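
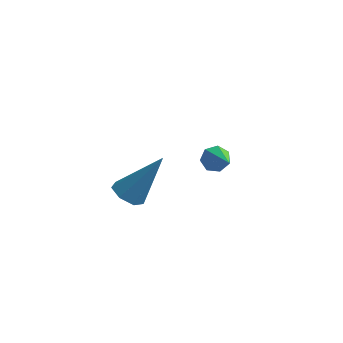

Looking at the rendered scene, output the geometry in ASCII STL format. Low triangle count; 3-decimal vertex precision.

solid 
facet normal -0.553 0.667 -0.500
outer loop
vertex -2.12 4.53 -2.764
vertex -2.441 4.15 -2.916
vertex -2.468 4.447 -2.49
endloop
endfacet
facet normal 0.474 0.470 0.745
outer loop
vertex -2.12 4.53 -2.764
vertex -2.468 4.447 -2.49
vertex -1.679 3.23 -2.224
endloop
endfacet
facet normal -0.552 0.667 -0.500
outer loop
vertex -2.468 4.447 -2.49
vertex -2.441 4.15 -2.916
vertex -2.796 4.141 -2.536
endloop
endfacet
facet normal -0.209 0.078 0.975
outer loop
vertex -2.468 4.447 -2.49
vertex -2.796 4.141 -2.536
vertex -1.679 3.23 -2.224
endloop
endfacet
facet normal -0.553 0.666 -0.501
outer loop
vertex -2.796 4.141 -2.536
vertex -2.441 4.15 -2.916
vertex -2.857 3.841 -2.868
endloop
endfacet
facet normal -0.602 -0.534 0.594
outer loop
vertex -2.796 4.141 -2.536
vertex -2.857 3.841 -2.868
vertex -1.679 3.23 -2.224
endloop
endfacet
facet normal -0.553 0.666 -0.501
outer loop
vertex -2.857 3.841 -2.868
vertex -2.441 4.15 -2.916
vertex -2.604 3.774 -3.236
endloop
endfacet
facet normal -0.407 -0.906 -0.115
outer loop
vertex -2.857 3.841 -2.868
vertex -2.604 3.774 -3.236
vertex -1.679 3.23 -2.224
endloop
endfacet
facet normal -0.552 0.666 -0.501
outer loop
vertex -2.604 3.774 -3.236
vertex -2.441 4.15 -2.916
vertex -2.229 3.99 -3.362
endloop
endfacet
facet normal 0.228 -0.755 -0.615
outer loop
vertex -2.604 3.774 -3.236
vertex -2.229 3.99 -3.362
vertex -1.679 3.23 -2.224
endloop
endfacet
facet normal -0.552 0.667 -0.501
outer loop
vertex -2.229 3.99 -3.362
vertex -2.441 4.15 -2.916
vertex -2.013 4.326 -3.153
endloop
endfacet
facet normal 0.824 -0.199 -0.531
outer loop
vertex -2.229 3.99 -3.362
vertex -2.013 4.326 -3.153
vertex -1.679 3.23 -2.224
endloop
endfacet
facet normal -0.552 0.667 -0.501
outer loop
vertex -2.013 4.326 -3.153
vertex -2.441 4.15 -2.916
vertex -2.12 4.53 -2.764
endloop
endfacet
facet normal 0.935 0.348 0.075
outer loop
vertex -2.013 4.326 -3.153
vertex -2.12 4.53 -2.764
vertex -1.679 3.23 -2.224
endloop
endfacet
facet normal -0.498 -0.303 -0.813
outer loop
vertex -3.517 0.352 -2.074
vertex -3.782 -0.079 -1.751
vertex -3.967 0.483 -1.847
endloop
endfacet
facet normal 0.209 0.967 -0.143
outer loop
vertex -3.517 0.352 -2.074
vertex -3.967 0.483 -1.847
vertex -2.858 0.479 -0.249
endloop
endfacet
facet normal -0.500 -0.303 -0.811
outer loop
vertex -3.967 0.483 -1.847
vertex -3.782 -0.079 -1.751
vertex -4.277 0.191 -1.547
endloop
endfacet
facet normal -0.464 0.825 0.324
outer loop
vertex -3.967 0.483 -1.847
vertex -4.277 0.191 -1.547
vertex -2.858 0.479 -0.249
endloop
endfacet
facet normal -0.499 -0.301 -0.813
outer loop
vertex -4.277 0.191 -1.547
vertex -3.782 -0.079 -1.751
vertex -4.214 -0.305 -1.402
endloop
endfacet
facet normal -0.683 0.124 0.720
outer loop
vertex -4.277 0.191 -1.547
vertex -4.214 -0.305 -1.402
vertex -2.858 0.479 -0.249
endloop
endfacet
facet normal -0.498 -0.303 -0.813
outer loop
vertex -4.214 -0.305 -1.402
vertex -3.782 -0.079 -1.751
vertex -3.825 -0.631 -1.519
endloop
endfacet
facet normal -0.283 -0.605 0.744
outer loop
vertex -4.214 -0.305 -1.402
vertex -3.825 -0.631 -1.519
vertex -2.858 0.479 -0.249
endloop
endfacet
facet normal -0.499 -0.302 -0.812
outer loop
vertex -3.825 -0.631 -1.519
vertex -3.782 -0.079 -1.751
vertex -3.404 -0.542 -1.811
endloop
endfacet
facet normal 0.436 -0.815 0.380
outer loop
vertex -3.825 -0.631 -1.519
vertex -3.404 -0.542 -1.811
vertex -2.858 0.479 -0.249
endloop
endfacet
facet normal -0.499 -0.302 -0.812
outer loop
vertex -3.404 -0.542 -1.811
vertex -3.782 -0.079 -1.751
vertex -3.267 -0.104 -2.058
endloop
endfacet
facet normal 0.932 -0.347 -0.099
outer loop
vertex -3.404 -0.542 -1.811
vertex -3.267 -0.104 -2.058
vertex -2.858 0.479 -0.249
endloop
endfacet
facet normal -0.499 -0.302 -0.812
outer loop
vertex -3.267 -0.104 -2.058
vertex -3.782 -0.079 -1.751
vertex -3.517 0.352 -2.074
endloop
endfacet
facet normal 0.832 0.445 -0.331
outer loop
vertex -3.267 -0.104 -2.058
vertex -3.517 0.352 -2.074
vertex -2.858 0.479 -0.249
endloop
endfacet

endsolid


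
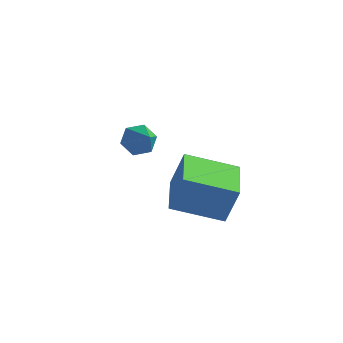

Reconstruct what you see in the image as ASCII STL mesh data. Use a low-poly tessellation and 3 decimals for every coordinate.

solid 
facet normal -0.553 0.475 -0.685
outer loop
vertex -2.633 3.617 -2.399
vertex -3.065 3.118 -2.396
vertex -3.144 3.625 -1.981
endloop
endfacet
facet normal 0.470 0.681 0.561
outer loop
vertex -2.633 3.617 -2.399
vertex -3.144 3.625 -1.981
vertex -2.135 2.322 -1.244
endloop
endfacet
facet normal -0.554 0.474 -0.685
outer loop
vertex -3.144 3.625 -1.981
vertex -3.065 3.118 -2.396
vertex -3.575 3.126 -1.978
endloop
endfacet
facet normal -0.311 0.274 0.910
outer loop
vertex -3.144 3.625 -1.981
vertex -3.575 3.126 -1.978
vertex -2.135 2.322 -1.244
endloop
endfacet
facet normal -0.554 0.473 -0.685
outer loop
vertex -3.575 3.126 -1.978
vertex -3.065 3.118 -2.396
vertex -3.496 2.619 -2.392
endloop
endfacet
facet normal -0.602 -0.559 0.570
outer loop
vertex -3.575 3.126 -1.978
vertex -3.496 2.619 -2.392
vertex -2.135 2.322 -1.244
endloop
endfacet
facet normal -0.554 0.473 -0.685
outer loop
vertex -3.496 2.619 -2.392
vertex -3.065 3.118 -2.396
vertex -2.986 2.611 -2.81
endloop
endfacet
facet normal -0.114 -0.986 -0.120
outer loop
vertex -3.496 2.619 -2.392
vertex -2.986 2.611 -2.81
vertex -2.135 2.322 -1.244
endloop
endfacet
facet normal -0.552 0.474 -0.686
outer loop
vertex -2.986 2.611 -2.81
vertex -3.065 3.118 -2.396
vertex -2.554 3.11 -2.813
endloop
endfacet
facet normal 0.666 -0.580 -0.469
outer loop
vertex -2.986 2.611 -2.81
vertex -2.554 3.11 -2.813
vertex -2.135 2.322 -1.244
endloop
endfacet
facet normal -0.552 0.474 -0.686
outer loop
vertex -2.554 3.11 -2.813
vertex -3.065 3.118 -2.396
vertex -2.633 3.617 -2.399
endloop
endfacet
facet normal 0.959 0.254 -0.128
outer loop
vertex -2.554 3.11 -2.813
vertex -2.633 3.617 -2.399
vertex -2.135 2.322 -1.244
endloop
endfacet
facet normal -0.849 -0.431 0.307
outer loop
vertex 0.345 0.222 -0.746
vertex -0.429 1.65 -0.881
vertex -0.0 -0.098 -2.15
endloop
endfacet
facet normal 0.475 -0.876 0.083
outer loop
vertex 1.629 0.73 -2.739
vertex 0.345 0.222 -0.746
vertex -0.0 -0.098 -2.15
endloop
endfacet
facet normal -0.848 -0.431 0.307
outer loop
vertex -0.0 -0.098 -2.15
vertex -0.429 1.65 -0.881
vertex -0.774 1.33 -2.284
endloop
endfacet
facet normal -0.233 -0.215 -0.948
outer loop
vertex -0.774 1.33 -2.284
vertex 1.629 0.73 -2.739
vertex -0.0 -0.098 -2.15
endloop
endfacet
facet normal 0.233 0.216 0.948
outer loop
vertex 0.345 0.222 -0.746
vertex 1.2 2.478 -1.47
vertex -0.429 1.65 -0.881
endloop
endfacet
facet normal 0.475 -0.876 0.083
outer loop
vertex 1.974 1.05 -1.336
vertex 0.345 0.222 -0.746
vertex 1.629 0.73 -2.739
endloop
endfacet
facet normal 0.234 0.216 0.948
outer loop
vertex 1.974 1.05 -1.336
vertex 1.2 2.478 -1.47
vertex 0.345 0.222 -0.746
endloop
endfacet
facet normal -0.475 0.876 -0.083
outer loop
vertex -0.429 1.65 -0.881
vertex 1.2 2.478 -1.47
vertex -0.774 1.33 -2.284
endloop
endfacet
facet normal -0.233 -0.216 -0.948
outer loop
vertex 0.855 2.158 -2.874
vertex 1.629 0.73 -2.739
vertex -0.774 1.33 -2.284
endloop
endfacet
facet normal -0.475 0.876 -0.083
outer loop
vertex -0.774 1.33 -2.284
vertex 1.2 2.478 -1.47
vertex 0.855 2.158 -2.874
endloop
endfacet
facet normal 0.849 0.431 -0.307
outer loop
vertex 0.855 2.158 -2.874
vertex 1.974 1.05 -1.336
vertex 1.629 0.73 -2.739
endloop
endfacet
facet normal 0.849 0.431 -0.307
outer loop
vertex 1.2 2.478 -1.47
vertex 1.974 1.05 -1.336
vertex 0.855 2.158 -2.874
endloop
endfacet

endsolid


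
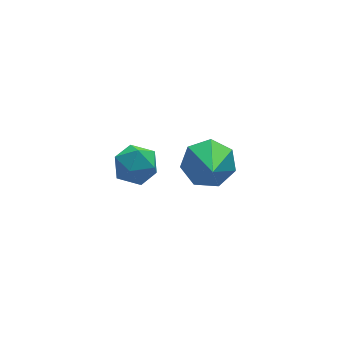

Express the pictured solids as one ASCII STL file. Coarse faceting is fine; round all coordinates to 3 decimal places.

solid 
facet normal 0.243 0.745 -0.621
outer loop
vertex -1.399 0.24 -1.259
vertex -2.042 0.627 -1.047
vertex -1.33 0.658 -0.731
endloop
endfacet
facet normal 0.790 -0.527 0.314
outer loop
vertex -1.399 0.24 -1.259
vertex -1.33 0.658 -0.731
vertex -2.438 -0.587 -0.033
endloop
endfacet
facet normal 0.244 0.744 -0.622
outer loop
vertex -1.33 0.658 -0.731
vertex -2.042 0.627 -1.047
vertex -1.797 1.053 -0.441
endloop
endfacet
facet normal 0.530 0.004 0.848
outer loop
vertex -1.33 0.658 -0.731
vertex -1.797 1.053 -0.441
vertex -2.438 -0.587 -0.033
endloop
endfacet
facet normal 0.243 0.745 -0.622
outer loop
vertex -1.797 1.053 -0.441
vertex -2.042 0.627 -1.047
vertex -2.449 1.126 -0.608
endloop
endfacet
facet normal -0.203 0.310 0.929
outer loop
vertex -1.797 1.053 -0.441
vertex -2.449 1.126 -0.608
vertex -2.438 -0.587 -0.033
endloop
endfacet
facet normal 0.243 0.745 -0.622
outer loop
vertex -2.449 1.126 -0.608
vertex -2.042 0.627 -1.047
vertex -2.795 0.824 -1.105
endloop
endfacet
facet normal -0.853 0.161 0.496
outer loop
vertex -2.449 1.126 -0.608
vertex -2.795 0.824 -1.105
vertex -2.438 -0.587 -0.033
endloop
endfacet
facet normal 0.243 0.744 -0.622
outer loop
vertex -2.795 0.824 -1.105
vertex -2.042 0.627 -1.047
vertex -2.574 0.373 -1.558
endloop
endfacet
facet normal -0.935 -0.332 -0.126
outer loop
vertex -2.795 0.824 -1.105
vertex -2.574 0.373 -1.558
vertex -2.438 -0.587 -0.033
endloop
endfacet
facet normal 0.242 0.744 -0.622
outer loop
vertex -2.574 0.373 -1.558
vertex -2.042 0.627 -1.047
vertex -1.952 0.113 -1.627
endloop
endfacet
facet normal -0.385 -0.796 -0.467
outer loop
vertex -2.574 0.373 -1.558
vertex -1.952 0.113 -1.627
vertex -2.438 -0.587 -0.033
endloop
endfacet
facet normal 0.243 0.744 -0.622
outer loop
vertex -1.952 0.113 -1.627
vertex -2.042 0.627 -1.047
vertex -1.399 0.24 -1.259
endloop
endfacet
facet normal 0.383 -0.883 -0.271
outer loop
vertex -1.952 0.113 -1.627
vertex -1.399 0.24 -1.259
vertex -2.438 -0.587 -0.033
endloop
endfacet
facet normal 0.053 0.983 -0.174
outer loop
vertex -2.726 3.952 -3.949
vertex -3.466 4.006 -3.869
vertex -3.02 4.087 -3.276
endloop
endfacet
facet normal 0.651 0.747 0.134
outer loop
vertex -2.726 3.952 -3.949
vertex -3.02 4.087 -3.276
vertex -2.453 3.606 -3.347
endloop
endfacet
facet normal 0.929 0.240 -0.283
outer loop
vertex -2.726 3.952 -3.949
vertex -2.453 3.606 -3.347
vertex -2.549 3.228 -3.983
endloop
endfacet
facet normal 0.502 0.163 -0.850
outer loop
vertex -2.726 3.952 -3.949
vertex -2.549 3.228 -3.983
vertex -3.176 3.475 -4.306
endloop
endfacet
facet normal -0.039 0.622 -0.782
outer loop
vertex -2.726 3.952 -3.949
vertex -3.176 3.475 -4.306
vertex -3.466 4.006 -3.869
endloop
endfacet
facet normal 0.475 0.448 0.758
outer loop
vertex -2.453 3.606 -3.347
vertex -3.02 4.087 -3.276
vertex -3.024 3.445 -2.894
endloop
endfacet
facet normal -0.495 0.829 0.259
outer loop
vertex -3.02 4.087 -3.276
vertex -3.466 4.006 -3.869
vertex -3.651 3.692 -3.217
endloop
endfacet
facet normal -0.644 0.245 -0.725
outer loop
vertex -3.466 4.006 -3.869
vertex -3.176 3.475 -4.306
vertex -3.747 3.314 -3.853
endloop
endfacet
facet normal 0.234 -0.498 -0.835
outer loop
vertex -3.176 3.475 -4.306
vertex -2.549 3.228 -3.983
vertex -3.18 2.833 -3.924
endloop
endfacet
facet normal 0.924 -0.373 0.082
outer loop
vertex -2.549 3.228 -3.983
vertex -2.453 3.606 -3.347
vertex -2.734 2.914 -3.331
endloop
endfacet
facet normal -0.502 -0.163 0.850
outer loop
vertex -3.474 2.968 -3.251
vertex -3.024 3.445 -2.894
vertex -3.651 3.692 -3.217
endloop
endfacet
facet normal -0.929 -0.240 0.283
outer loop
vertex -3.474 2.968 -3.251
vertex -3.651 3.692 -3.217
vertex -3.747 3.314 -3.853
endloop
endfacet
facet normal -0.651 -0.747 -0.134
outer loop
vertex -3.474 2.968 -3.251
vertex -3.747 3.314 -3.853
vertex -3.18 2.833 -3.924
endloop
endfacet
facet normal -0.053 -0.983 0.174
outer loop
vertex -3.474 2.968 -3.251
vertex -3.18 2.833 -3.924
vertex -2.734 2.914 -3.331
endloop
endfacet
facet normal 0.039 -0.622 0.782
outer loop
vertex -3.474 2.968 -3.251
vertex -2.734 2.914 -3.331
vertex -3.024 3.445 -2.894
endloop
endfacet
facet normal -0.234 0.498 0.835
outer loop
vertex -3.651 3.692 -3.217
vertex -3.024 3.445 -2.894
vertex -3.02 4.087 -3.276
endloop
endfacet
facet normal -0.924 0.373 -0.082
outer loop
vertex -3.747 3.314 -3.853
vertex -3.651 3.692 -3.217
vertex -3.466 4.006 -3.869
endloop
endfacet
facet normal -0.475 -0.448 -0.758
outer loop
vertex -3.18 2.833 -3.924
vertex -3.747 3.314 -3.853
vertex -3.176 3.475 -4.306
endloop
endfacet
facet normal 0.495 -0.829 -0.259
outer loop
vertex -2.734 2.914 -3.331
vertex -3.18 2.833 -3.924
vertex -2.549 3.228 -3.983
endloop
endfacet
facet normal 0.644 -0.245 0.725
outer loop
vertex -3.024 3.445 -2.894
vertex -2.734 2.914 -3.331
vertex -2.453 3.606 -3.347
endloop
endfacet

endsolid


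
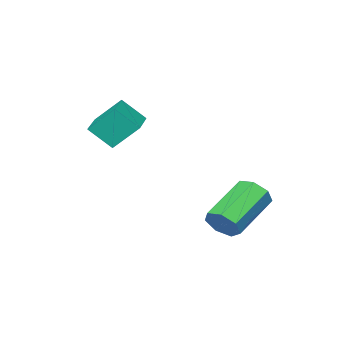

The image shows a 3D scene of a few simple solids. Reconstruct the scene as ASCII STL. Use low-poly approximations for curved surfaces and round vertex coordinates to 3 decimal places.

solid 
facet normal -0.787 -0.617 0.010
outer loop
vertex -0.596 -0.558 1.828
vertex -1.124 0.102 1.005
vertex -0.027 -1.3 0.868
endloop
endfacet
facet normal 0.447 -0.560 0.698
outer loop
vertex 1.044 -0.462 0.855
vertex -0.596 -0.558 1.828
vertex -0.027 -1.3 0.868
endloop
endfacet
facet normal -0.787 -0.617 0.010
outer loop
vertex -0.027 -1.3 0.868
vertex -1.124 0.102 1.005
vertex -0.555 -0.64 0.045
endloop
endfacet
facet normal 0.425 -0.554 -0.716
outer loop
vertex -0.555 -0.64 0.045
vertex 1.044 -0.462 0.855
vertex -0.027 -1.3 0.868
endloop
endfacet
facet normal -0.425 0.554 0.716
outer loop
vertex -0.596 -0.558 1.828
vertex -0.053 0.94 0.992
vertex -1.124 0.102 1.005
endloop
endfacet
facet normal 0.447 -0.560 0.698
outer loop
vertex 0.475 0.28 1.815
vertex -0.596 -0.558 1.828
vertex 1.044 -0.462 0.855
endloop
endfacet
facet normal -0.425 0.554 0.716
outer loop
vertex 0.475 0.28 1.815
vertex -0.053 0.94 0.992
vertex -0.596 -0.558 1.828
endloop
endfacet
facet normal -0.447 0.560 -0.698
outer loop
vertex -1.124 0.102 1.005
vertex -0.053 0.94 0.992
vertex -0.555 -0.64 0.045
endloop
endfacet
facet normal 0.425 -0.554 -0.716
outer loop
vertex 0.516 0.198 0.032
vertex 1.044 -0.462 0.855
vertex -0.555 -0.64 0.045
endloop
endfacet
facet normal -0.447 0.560 -0.698
outer loop
vertex -0.555 -0.64 0.045
vertex -0.053 0.94 0.992
vertex 0.516 0.198 0.032
endloop
endfacet
facet normal 0.787 0.617 -0.010
outer loop
vertex 0.516 0.198 0.032
vertex 0.475 0.28 1.815
vertex 1.044 -0.462 0.855
endloop
endfacet
facet normal 0.787 0.617 -0.010
outer loop
vertex -0.053 0.94 0.992
vertex 0.475 0.28 1.815
vertex 0.516 0.198 0.032
endloop
endfacet
facet normal 0.872 0.110 -0.478
outer loop
vertex -1.241 2.931 -2.703
vertex -1.571 3.313 -3.217
vertex -1.267 3.548 -2.608
endloop
endfacet
facet normal 0.488 -0.113 0.866
outer loop
vertex -1.241 2.931 -2.703
vertex -1.267 3.548 -2.608
vertex -3.02 2.705 -1.73
endloop
endfacet
facet normal 0.488 -0.114 0.865
outer loop
vertex -3.02 2.705 -1.73
vertex -1.267 3.548 -2.608
vertex -3.046 3.322 -1.634
endloop
endfacet
facet normal -0.872 -0.111 0.477
outer loop
vertex -3.02 2.705 -1.73
vertex -3.046 3.322 -1.634
vertex -3.349 3.087 -2.243
endloop
endfacet
facet normal 0.871 0.111 -0.478
outer loop
vertex -1.267 3.548 -2.608
vertex -1.571 3.313 -3.217
vertex -1.522 3.988 -2.971
endloop
endfacet
facet normal 0.272 0.701 0.659
outer loop
vertex -1.267 3.548 -2.608
vertex -1.522 3.988 -2.971
vertex -3.046 3.322 -1.634
endloop
endfacet
facet normal 0.272 0.701 0.659
outer loop
vertex -3.046 3.322 -1.634
vertex -1.522 3.988 -2.971
vertex -3.3 3.762 -1.997
endloop
endfacet
facet normal -0.872 -0.110 0.477
outer loop
vertex -3.046 3.322 -1.634
vertex -3.3 3.762 -1.997
vertex -3.349 3.087 -2.243
endloop
endfacet
facet normal 0.872 0.110 -0.477
outer loop
vertex -1.522 3.988 -2.971
vertex -1.571 3.313 -3.217
vertex -1.813 3.92 -3.519
endloop
endfacet
facet normal -0.149 0.988 -0.043
outer loop
vertex -1.522 3.988 -2.971
vertex -1.813 3.92 -3.519
vertex -3.3 3.762 -1.997
endloop
endfacet
facet normal -0.149 0.988 -0.043
outer loop
vertex -3.3 3.762 -1.997
vertex -1.813 3.92 -3.519
vertex -3.592 3.694 -2.545
endloop
endfacet
facet normal -0.871 -0.111 0.478
outer loop
vertex -3.3 3.762 -1.997
vertex -3.592 3.694 -2.545
vertex -3.349 3.087 -2.243
endloop
endfacet
facet normal 0.872 0.110 -0.477
outer loop
vertex -1.813 3.92 -3.519
vertex -1.571 3.313 -3.217
vertex -1.922 3.395 -3.84
endloop
endfacet
facet normal -0.458 0.531 -0.713
outer loop
vertex -1.813 3.92 -3.519
vertex -1.922 3.395 -3.84
vertex -3.592 3.694 -2.545
endloop
endfacet
facet normal -0.458 0.531 -0.713
outer loop
vertex -3.592 3.694 -2.545
vertex -1.922 3.395 -3.84
vertex -3.701 3.169 -2.866
endloop
endfacet
facet normal -0.871 -0.111 0.478
outer loop
vertex -3.592 3.694 -2.545
vertex -3.701 3.169 -2.866
vertex -3.349 3.087 -2.243
endloop
endfacet
facet normal 0.872 0.111 -0.477
outer loop
vertex -1.922 3.395 -3.84
vertex -1.571 3.313 -3.217
vertex -1.766 2.808 -3.691
endloop
endfacet
facet normal -0.422 -0.327 -0.846
outer loop
vertex -1.922 3.395 -3.84
vertex -1.766 2.808 -3.691
vertex -3.701 3.169 -2.866
endloop
endfacet
facet normal -0.422 -0.325 -0.846
outer loop
vertex -3.701 3.169 -2.866
vertex -1.766 2.808 -3.691
vertex -3.545 2.582 -2.718
endloop
endfacet
facet normal -0.871 -0.111 0.478
outer loop
vertex -3.701 3.169 -2.866
vertex -3.545 2.582 -2.718
vertex -3.349 3.087 -2.243
endloop
endfacet
facet normal 0.872 0.112 -0.477
outer loop
vertex -1.766 2.808 -3.691
vertex -1.571 3.313 -3.217
vertex -1.463 2.602 -3.186
endloop
endfacet
facet normal -0.068 -0.937 -0.342
outer loop
vertex -1.766 2.808 -3.691
vertex -1.463 2.602 -3.186
vertex -3.545 2.582 -2.718
endloop
endfacet
facet normal -0.068 -0.938 -0.341
outer loop
vertex -3.545 2.582 -2.718
vertex -1.463 2.602 -3.186
vertex -3.242 2.376 -2.212
endloop
endfacet
facet normal -0.872 -0.110 0.477
outer loop
vertex -3.545 2.582 -2.718
vertex -3.242 2.376 -2.212
vertex -3.349 3.087 -2.243
endloop
endfacet
facet normal 0.872 0.112 -0.477
outer loop
vertex -1.463 2.602 -3.186
vertex -1.571 3.313 -3.217
vertex -1.241 2.931 -2.703
endloop
endfacet
facet normal 0.337 -0.843 0.419
outer loop
vertex -1.463 2.602 -3.186
vertex -1.241 2.931 -2.703
vertex -3.242 2.376 -2.212
endloop
endfacet
facet normal 0.337 -0.843 0.420
outer loop
vertex -3.242 2.376 -2.212
vertex -1.241 2.931 -2.703
vertex -3.02 2.705 -1.73
endloop
endfacet
facet normal -0.872 -0.110 0.477
outer loop
vertex -3.242 2.376 -2.212
vertex -3.02 2.705 -1.73
vertex -3.349 3.087 -2.243
endloop
endfacet

endsolid


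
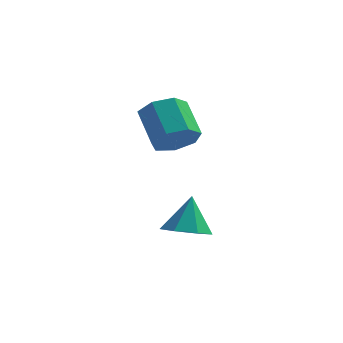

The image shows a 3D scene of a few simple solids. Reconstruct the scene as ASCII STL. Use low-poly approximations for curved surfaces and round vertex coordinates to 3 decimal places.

solid 
facet normal 0.459 -0.648 -0.608
outer loop
vertex -0.324 2.171 1.374
vertex -0.778 2.447 0.737
vertex -0.041 2.72 1.003
endloop
endfacet
facet normal 0.797 -0.003 0.604
outer loop
vertex -0.324 2.171 1.374
vertex -0.041 2.72 1.003
vertex -1.007 3.136 2.28
endloop
endfacet
facet normal 0.797 -0.003 0.604
outer loop
vertex -1.007 3.136 2.28
vertex -0.041 2.72 1.003
vertex -0.724 3.685 1.909
endloop
endfacet
facet normal -0.458 0.648 0.609
outer loop
vertex -1.007 3.136 2.28
vertex -0.724 3.685 1.909
vertex -1.462 3.413 1.643
endloop
endfacet
facet normal 0.459 -0.648 -0.607
outer loop
vertex -0.041 2.72 1.003
vertex -0.778 2.447 0.737
vertex -0.313 3.063 0.431
endloop
endfacet
facet normal 0.804 0.594 -0.026
outer loop
vertex -0.041 2.72 1.003
vertex -0.313 3.063 0.431
vertex -0.724 3.685 1.909
endloop
endfacet
facet normal 0.804 0.594 -0.026
outer loop
vertex -0.724 3.685 1.909
vertex -0.313 3.063 0.431
vertex -0.997 4.029 1.338
endloop
endfacet
facet normal -0.458 0.647 0.609
outer loop
vertex -0.724 3.685 1.909
vertex -0.997 4.029 1.338
vertex -1.462 3.413 1.643
endloop
endfacet
facet normal 0.458 -0.648 -0.609
outer loop
vertex -0.313 3.063 0.431
vertex -0.778 2.447 0.737
vertex -0.936 2.943 0.09
endloop
endfacet
facet normal 0.205 0.743 -0.637
outer loop
vertex -0.313 3.063 0.431
vertex -0.936 2.943 0.09
vertex -0.997 4.029 1.338
endloop
endfacet
facet normal 0.206 0.743 -0.637
outer loop
vertex -0.997 4.029 1.338
vertex -0.936 2.943 0.09
vertex -1.619 3.908 0.996
endloop
endfacet
facet normal -0.460 0.648 0.607
outer loop
vertex -0.997 4.029 1.338
vertex -1.619 3.908 0.996
vertex -1.462 3.413 1.643
endloop
endfacet
facet normal 0.458 -0.648 -0.609
outer loop
vertex -0.936 2.943 0.09
vertex -0.778 2.447 0.737
vertex -1.44 2.45 0.236
endloop
endfacet
facet normal -0.548 0.333 -0.768
outer loop
vertex -0.936 2.943 0.09
vertex -1.44 2.45 0.236
vertex -1.619 3.908 0.996
endloop
endfacet
facet normal -0.548 0.333 -0.768
outer loop
vertex -1.619 3.908 0.996
vertex -1.44 2.45 0.236
vertex -2.123 3.415 1.142
endloop
endfacet
facet normal -0.458 0.649 0.608
outer loop
vertex -1.619 3.908 0.996
vertex -2.123 3.415 1.142
vertex -1.462 3.413 1.643
endloop
endfacet
facet normal 0.458 -0.648 -0.609
outer loop
vertex -1.44 2.45 0.236
vertex -0.778 2.447 0.737
vertex -1.446 1.954 0.759
endloop
endfacet
facet normal -0.889 -0.328 -0.321
outer loop
vertex -1.44 2.45 0.236
vertex -1.446 1.954 0.759
vertex -2.123 3.415 1.142
endloop
endfacet
facet normal -0.889 -0.328 -0.320
outer loop
vertex -2.123 3.415 1.142
vertex -1.446 1.954 0.759
vertex -2.129 2.92 1.665
endloop
endfacet
facet normal -0.459 0.648 0.608
outer loop
vertex -2.123 3.415 1.142
vertex -2.129 2.92 1.665
vertex -1.462 3.413 1.643
endloop
endfacet
facet normal 0.458 -0.648 -0.609
outer loop
vertex -1.446 1.954 0.759
vertex -0.778 2.447 0.737
vertex -0.949 1.83 1.265
endloop
endfacet
facet normal -0.560 -0.742 0.369
outer loop
vertex -1.446 1.954 0.759
vertex -0.949 1.83 1.265
vertex -2.129 2.92 1.665
endloop
endfacet
facet normal -0.561 -0.742 0.368
outer loop
vertex -2.129 2.92 1.665
vertex -0.949 1.83 1.265
vertex -1.632 2.796 2.172
endloop
endfacet
facet normal -0.459 0.648 0.608
outer loop
vertex -2.129 2.92 1.665
vertex -1.632 2.796 2.172
vertex -1.462 3.413 1.643
endloop
endfacet
facet normal 0.459 -0.648 -0.608
outer loop
vertex -0.949 1.83 1.265
vertex -0.778 2.447 0.737
vertex -0.324 2.171 1.374
endloop
endfacet
facet normal 0.190 -0.597 0.779
outer loop
vertex -0.949 1.83 1.265
vertex -0.324 2.171 1.374
vertex -1.632 2.796 2.172
endloop
endfacet
facet normal 0.190 -0.597 0.779
outer loop
vertex -1.632 2.796 2.172
vertex -0.324 2.171 1.374
vertex -1.007 3.136 2.28
endloop
endfacet
facet normal -0.458 0.648 0.609
outer loop
vertex -1.632 2.796 2.172
vertex -1.007 3.136 2.28
vertex -1.462 3.413 1.643
endloop
endfacet
facet normal -0.034 -0.435 -0.900
outer loop
vertex 0.322 0.541 -2.271
vertex -0.174 1.147 -2.545
vertex 0.655 1.111 -2.559
endloop
endfacet
facet normal 0.796 -0.172 0.580
outer loop
vertex 0.322 0.541 -2.271
vertex 0.655 1.111 -2.559
vertex -0.126 1.753 -1.295
endloop
endfacet
facet normal -0.034 -0.436 -0.900
outer loop
vertex 0.655 1.111 -2.559
vertex -0.174 1.147 -2.545
vertex 0.364 1.708 -2.837
endloop
endfacet
facet normal 0.821 0.515 0.246
outer loop
vertex 0.655 1.111 -2.559
vertex 0.364 1.708 -2.837
vertex -0.126 1.753 -1.295
endloop
endfacet
facet normal -0.034 -0.435 -0.900
outer loop
vertex 0.364 1.708 -2.837
vertex -0.174 1.147 -2.545
vertex -0.332 1.883 -2.895
endloop
endfacet
facet normal 0.240 0.970 0.048
outer loop
vertex 0.364 1.708 -2.837
vertex -0.332 1.883 -2.895
vertex -0.126 1.753 -1.295
endloop
endfacet
facet normal -0.034 -0.435 -0.900
outer loop
vertex -0.332 1.883 -2.895
vertex -0.174 1.147 -2.545
vertex -0.909 1.504 -2.69
endloop
endfacet
facet normal -0.510 0.849 0.135
outer loop
vertex -0.332 1.883 -2.895
vertex -0.909 1.504 -2.69
vertex -0.126 1.753 -1.295
endloop
endfacet
facet normal -0.034 -0.435 -0.900
outer loop
vertex -0.909 1.504 -2.69
vertex -0.174 1.147 -2.545
vertex -0.932 0.856 -2.376
endloop
endfacet
facet normal -0.864 0.244 0.441
outer loop
vertex -0.909 1.504 -2.69
vertex -0.932 0.856 -2.376
vertex -0.126 1.753 -1.295
endloop
endfacet
facet normal -0.033 -0.436 -0.900
outer loop
vertex -0.932 0.856 -2.376
vertex -0.174 1.147 -2.545
vertex -0.384 0.428 -2.189
endloop
endfacet
facet normal -0.555 -0.389 0.736
outer loop
vertex -0.932 0.856 -2.376
vertex -0.384 0.428 -2.189
vertex -0.126 1.753 -1.295
endloop
endfacet
facet normal -0.035 -0.435 -0.900
outer loop
vertex -0.384 0.428 -2.189
vertex -0.174 1.147 -2.545
vertex 0.322 0.541 -2.271
endloop
endfacet
facet normal 0.185 -0.574 0.798
outer loop
vertex -0.384 0.428 -2.189
vertex 0.322 0.541 -2.271
vertex -0.126 1.753 -1.295
endloop
endfacet

endsolid


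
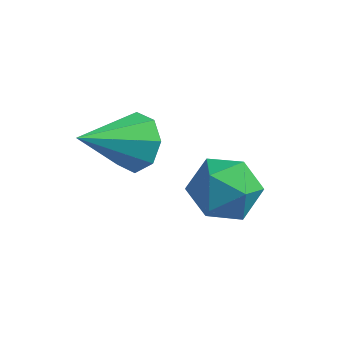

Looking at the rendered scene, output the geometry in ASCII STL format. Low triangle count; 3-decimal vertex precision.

solid 
facet normal 0.456 0.684 -0.570
outer loop
vertex -1.842 1.761 1.987
vertex -2.55 2.281 2.044
vertex -1.812 2.18 2.514
endloop
endfacet
facet normal 0.655 -0.609 0.447
outer loop
vertex -1.842 1.761 1.987
vertex -1.812 2.18 2.514
vertex -3.47 0.899 3.196
endloop
endfacet
facet normal 0.456 0.684 -0.570
outer loop
vertex -1.812 2.18 2.514
vertex -2.55 2.281 2.044
vertex -2.215 2.658 2.765
endloop
endfacet
facet normal 0.441 -0.096 0.892
outer loop
vertex -1.812 2.18 2.514
vertex -2.215 2.658 2.765
vertex -3.47 0.899 3.196
endloop
endfacet
facet normal 0.456 0.684 -0.569
outer loop
vertex -2.215 2.658 2.765
vertex -2.55 2.281 2.044
vertex -2.813 2.915 2.595
endloop
endfacet
facet normal -0.129 0.322 0.938
outer loop
vertex -2.215 2.658 2.765
vertex -2.813 2.915 2.595
vertex -3.47 0.899 3.196
endloop
endfacet
facet normal 0.455 0.684 -0.570
outer loop
vertex -2.813 2.915 2.595
vertex -2.55 2.281 2.044
vertex -3.258 2.8 2.102
endloop
endfacet
facet normal -0.724 0.403 0.560
outer loop
vertex -2.813 2.915 2.595
vertex -3.258 2.8 2.102
vertex -3.47 0.899 3.196
endloop
endfacet
facet normal 0.455 0.685 -0.569
outer loop
vertex -3.258 2.8 2.102
vertex -2.55 2.281 2.044
vertex -3.287 2.381 1.575
endloop
endfacet
facet normal -0.995 0.098 -0.023
outer loop
vertex -3.258 2.8 2.102
vertex -3.287 2.381 1.575
vertex -3.47 0.899 3.196
endloop
endfacet
facet normal 0.456 0.683 -0.571
outer loop
vertex -3.287 2.381 1.575
vertex -2.55 2.281 2.044
vertex -2.885 1.903 1.324
endloop
endfacet
facet normal -0.782 -0.413 -0.466
outer loop
vertex -3.287 2.381 1.575
vertex -2.885 1.903 1.324
vertex -3.47 0.899 3.196
endloop
endfacet
facet normal 0.455 0.683 -0.571
outer loop
vertex -2.885 1.903 1.324
vertex -2.55 2.281 2.044
vertex -2.286 1.646 1.494
endloop
endfacet
facet normal -0.212 -0.832 -0.512
outer loop
vertex -2.885 1.903 1.324
vertex -2.286 1.646 1.494
vertex -3.47 0.899 3.196
endloop
endfacet
facet normal 0.456 0.683 -0.570
outer loop
vertex -2.286 1.646 1.494
vertex -2.55 2.281 2.044
vertex -1.842 1.761 1.987
endloop
endfacet
facet normal 0.385 -0.913 -0.133
outer loop
vertex -2.286 1.646 1.494
vertex -1.842 1.761 1.987
vertex -3.47 0.899 3.196
endloop
endfacet
facet normal 0.326 -0.126 0.937
outer loop
vertex 0.074 2.943 1.725
vertex -0.472 2.071 1.798
vertex 0.5 2.044 1.456
endloop
endfacet
facet normal 0.810 0.222 0.543
outer loop
vertex 0.074 2.943 1.725
vertex 0.5 2.044 1.456
vertex 0.658 2.882 0.878
endloop
endfacet
facet normal 0.504 0.814 0.289
outer loop
vertex 0.074 2.943 1.725
vertex 0.658 2.882 0.878
vertex -0.216 3.428 0.863
endloop
endfacet
facet normal -0.170 0.833 0.526
outer loop
vertex 0.074 2.943 1.725
vertex -0.216 3.428 0.863
vertex -0.914 2.927 1.431
endloop
endfacet
facet normal -0.280 0.253 0.926
outer loop
vertex 0.074 2.943 1.725
vertex -0.914 2.927 1.431
vertex -0.472 2.071 1.798
endloop
endfacet
facet normal 0.981 -0.193 -0.012
outer loop
vertex 0.658 2.882 0.878
vertex 0.5 2.044 1.456
vertex 0.474 1.973 0.429
endloop
endfacet
facet normal 0.199 -0.754 0.626
outer loop
vertex 0.5 2.044 1.456
vertex -0.472 2.071 1.798
vertex -0.224 1.472 0.997
endloop
endfacet
facet normal -0.781 -0.142 0.608
outer loop
vertex -0.472 2.071 1.798
vertex -0.914 2.927 1.431
vertex -1.098 2.018 0.982
endloop
endfacet
facet normal -0.604 0.796 -0.040
outer loop
vertex -0.914 2.927 1.431
vertex -0.216 3.428 0.863
vertex -0.94 2.856 0.404
endloop
endfacet
facet normal 0.485 0.766 -0.422
outer loop
vertex -0.216 3.428 0.863
vertex 0.658 2.882 0.878
vertex 0.032 2.829 0.062
endloop
endfacet
facet normal 0.170 -0.833 -0.526
outer loop
vertex -0.514 1.957 0.135
vertex 0.474 1.973 0.429
vertex -0.224 1.472 0.997
endloop
endfacet
facet normal -0.504 -0.814 -0.289
outer loop
vertex -0.514 1.957 0.135
vertex -0.224 1.472 0.997
vertex -1.098 2.018 0.982
endloop
endfacet
facet normal -0.810 -0.222 -0.543
outer loop
vertex -0.514 1.957 0.135
vertex -1.098 2.018 0.982
vertex -0.94 2.856 0.404
endloop
endfacet
facet normal -0.326 0.126 -0.937
outer loop
vertex -0.514 1.957 0.135
vertex -0.94 2.856 0.404
vertex 0.032 2.829 0.062
endloop
endfacet
facet normal 0.280 -0.253 -0.926
outer loop
vertex -0.514 1.957 0.135
vertex 0.032 2.829 0.062
vertex 0.474 1.973 0.429
endloop
endfacet
facet normal 0.604 -0.796 0.040
outer loop
vertex -0.224 1.472 0.997
vertex 0.474 1.973 0.429
vertex 0.5 2.044 1.456
endloop
endfacet
facet normal -0.485 -0.766 0.422
outer loop
vertex -1.098 2.018 0.982
vertex -0.224 1.472 0.997
vertex -0.472 2.071 1.798
endloop
endfacet
facet normal -0.981 0.193 0.012
outer loop
vertex -0.94 2.856 0.404
vertex -1.098 2.018 0.982
vertex -0.914 2.927 1.431
endloop
endfacet
facet normal -0.199 0.754 -0.626
outer loop
vertex 0.032 2.829 0.062
vertex -0.94 2.856 0.404
vertex -0.216 3.428 0.863
endloop
endfacet
facet normal 0.781 0.142 -0.608
outer loop
vertex 0.474 1.973 0.429
vertex 0.032 2.829 0.062
vertex 0.658 2.882 0.878
endloop
endfacet

endsolid


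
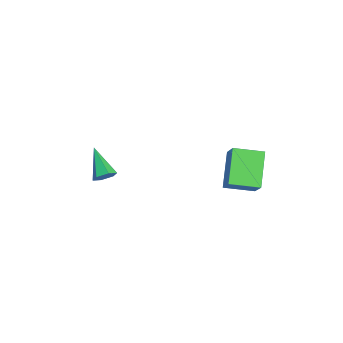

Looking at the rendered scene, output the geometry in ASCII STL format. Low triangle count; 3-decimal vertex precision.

solid 
facet normal 0.851 0.155 -0.502
outer loop
vertex -2.379 -3.837 -2.254
vertex -2.674 -3.365 -2.609
vertex -2.369 -3.211 -2.044
endloop
endfacet
facet normal 0.253 -0.311 0.916
outer loop
vertex -2.379 -3.837 -2.254
vertex -2.369 -3.211 -2.044
vertex -4.266 -3.655 -1.671
endloop
endfacet
facet normal 0.851 0.156 -0.502
outer loop
vertex -2.369 -3.211 -2.044
vertex -2.674 -3.365 -2.609
vertex -2.665 -2.739 -2.399
endloop
endfacet
facet normal 0.014 0.607 0.795
outer loop
vertex -2.369 -3.211 -2.044
vertex -2.665 -2.739 -2.399
vertex -4.266 -3.655 -1.671
endloop
endfacet
facet normal 0.851 0.156 -0.501
outer loop
vertex -2.665 -2.739 -2.399
vertex -2.674 -3.365 -2.609
vertex -2.969 -2.893 -2.963
endloop
endfacet
facet normal -0.488 0.873 0.025
outer loop
vertex -2.665 -2.739 -2.399
vertex -2.969 -2.893 -2.963
vertex -4.266 -3.655 -1.671
endloop
endfacet
facet normal 0.851 0.156 -0.502
outer loop
vertex -2.969 -2.893 -2.963
vertex -2.674 -3.365 -2.609
vertex -2.979 -3.518 -3.174
endloop
endfacet
facet normal -0.751 0.222 -0.622
outer loop
vertex -2.969 -2.893 -2.963
vertex -2.979 -3.518 -3.174
vertex -4.266 -3.655 -1.671
endloop
endfacet
facet normal 0.851 0.155 -0.501
outer loop
vertex -2.979 -3.518 -3.174
vertex -2.674 -3.365 -2.609
vertex -2.684 -3.99 -2.819
endloop
endfacet
facet normal -0.512 -0.697 -0.502
outer loop
vertex -2.979 -3.518 -3.174
vertex -2.684 -3.99 -2.819
vertex -4.266 -3.655 -1.671
endloop
endfacet
facet normal 0.851 0.155 -0.501
outer loop
vertex -2.684 -3.99 -2.819
vertex -2.674 -3.365 -2.609
vertex -2.379 -3.837 -2.254
endloop
endfacet
facet normal -0.011 -0.964 0.267
outer loop
vertex -2.684 -3.99 -2.819
vertex -2.379 -3.837 -2.254
vertex -4.266 -3.655 -1.671
endloop
endfacet
facet normal -0.771 0.263 0.579
outer loop
vertex 2.091 2.111 3.529
vertex 2.399 3.616 3.255
vertex 1.063 2.076 2.176
endloop
endfacet
facet normal -0.198 -0.964 0.175
outer loop
vertex 2.621 1.544 1.005
vertex 2.091 2.111 3.529
vertex 1.063 2.076 2.176
endloop
endfacet
facet normal -0.771 0.263 0.579
outer loop
vertex 1.063 2.076 2.176
vertex 2.399 3.616 3.255
vertex 1.371 3.58 1.902
endloop
endfacet
facet normal -0.605 -0.021 -0.796
outer loop
vertex 1.371 3.58 1.902
vertex 2.621 1.544 1.005
vertex 1.063 2.076 2.176
endloop
endfacet
facet normal 0.605 0.021 0.796
outer loop
vertex 2.091 2.111 3.529
vertex 3.957 3.084 2.084
vertex 2.399 3.616 3.255
endloop
endfacet
facet normal -0.197 -0.965 0.175
outer loop
vertex 3.649 1.58 2.358
vertex 2.091 2.111 3.529
vertex 2.621 1.544 1.005
endloop
endfacet
facet normal 0.605 0.021 0.796
outer loop
vertex 3.649 1.58 2.358
vertex 3.957 3.084 2.084
vertex 2.091 2.111 3.529
endloop
endfacet
facet normal 0.197 0.964 -0.176
outer loop
vertex 2.399 3.616 3.255
vertex 3.957 3.084 2.084
vertex 1.371 3.58 1.902
endloop
endfacet
facet normal -0.605 -0.021 -0.796
outer loop
vertex 2.929 3.049 0.731
vertex 2.621 1.544 1.005
vertex 1.371 3.58 1.902
endloop
endfacet
facet normal 0.197 0.965 -0.175
outer loop
vertex 1.371 3.58 1.902
vertex 3.957 3.084 2.084
vertex 2.929 3.049 0.731
endloop
endfacet
facet normal 0.772 -0.263 -0.579
outer loop
vertex 2.929 3.049 0.731
vertex 3.649 1.58 2.358
vertex 2.621 1.544 1.005
endloop
endfacet
facet normal 0.771 -0.263 -0.579
outer loop
vertex 3.957 3.084 2.084
vertex 3.649 1.58 2.358
vertex 2.929 3.049 0.731
endloop
endfacet

endsolid


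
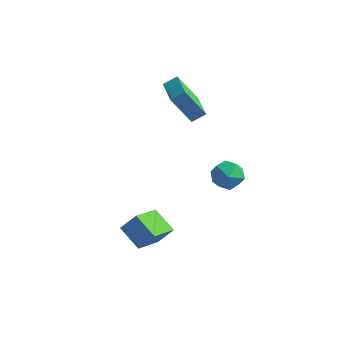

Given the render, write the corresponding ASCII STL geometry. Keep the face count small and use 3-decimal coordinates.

solid 
facet normal -0.399 -0.333 0.854
outer loop
vertex -0.641 3.315 3.368
vertex -1.897 4.528 3.255
vertex -1.109 2.791 2.945
endloop
endfacet
facet normal 0.718 -0.693 0.064
outer loop
vertex -0.343 3.432 1.305
vertex -0.641 3.315 3.368
vertex -1.109 2.791 2.945
endloop
endfacet
facet normal -0.399 -0.333 0.854
outer loop
vertex -1.109 2.791 2.945
vertex -1.897 4.528 3.255
vertex -2.365 4.004 2.832
endloop
endfacet
facet normal -0.571 -0.639 -0.516
outer loop
vertex -2.365 4.004 2.832
vertex -0.343 3.432 1.305
vertex -1.109 2.791 2.945
endloop
endfacet
facet normal 0.571 0.639 0.516
outer loop
vertex -0.641 3.315 3.368
vertex -1.131 5.169 1.615
vertex -1.897 4.528 3.255
endloop
endfacet
facet normal 0.718 -0.693 0.064
outer loop
vertex 0.125 3.956 1.728
vertex -0.641 3.315 3.368
vertex -0.343 3.432 1.305
endloop
endfacet
facet normal 0.571 0.639 0.516
outer loop
vertex 0.125 3.956 1.728
vertex -1.131 5.169 1.615
vertex -0.641 3.315 3.368
endloop
endfacet
facet normal -0.718 0.693 -0.064
outer loop
vertex -1.897 4.528 3.255
vertex -1.131 5.169 1.615
vertex -2.365 4.004 2.832
endloop
endfacet
facet normal -0.571 -0.639 -0.516
outer loop
vertex -1.599 4.645 1.192
vertex -0.343 3.432 1.305
vertex -2.365 4.004 2.832
endloop
endfacet
facet normal -0.718 0.693 -0.064
outer loop
vertex -2.365 4.004 2.832
vertex -1.131 5.169 1.615
vertex -1.599 4.645 1.192
endloop
endfacet
facet normal 0.399 0.333 -0.854
outer loop
vertex -1.599 4.645 1.192
vertex 0.125 3.956 1.728
vertex -0.343 3.432 1.305
endloop
endfacet
facet normal 0.399 0.333 -0.854
outer loop
vertex -1.131 5.169 1.615
vertex 0.125 3.956 1.728
vertex -1.599 4.645 1.192
endloop
endfacet
facet normal -0.533 -0.373 -0.760
outer loop
vertex 0.797 -2.617 -3.222
vertex -0.403 -2.346 -2.514
vertex 0.721 -0.955 -3.985
endloop
endfacet
facet normal 0.845 -0.190 -0.499
outer loop
vertex 1.323 -0.534 -3.126
vertex 0.797 -2.617 -3.222
vertex 0.721 -0.955 -3.985
endloop
endfacet
facet normal -0.533 -0.373 -0.760
outer loop
vertex 0.721 -0.955 -3.985
vertex -0.403 -2.346 -2.514
vertex -0.479 -0.685 -3.276
endloop
endfacet
facet normal -0.041 0.908 -0.416
outer loop
vertex -0.479 -0.685 -3.276
vertex 1.323 -0.534 -3.126
vertex 0.721 -0.955 -3.985
endloop
endfacet
facet normal 0.041 -0.908 0.417
outer loop
vertex 0.797 -2.617 -3.222
vertex 0.199 -1.925 -1.655
vertex -0.403 -2.346 -2.514
endloop
endfacet
facet normal 0.845 -0.190 -0.499
outer loop
vertex 1.399 -2.195 -2.364
vertex 0.797 -2.617 -3.222
vertex 1.323 -0.534 -3.126
endloop
endfacet
facet normal 0.042 -0.908 0.417
outer loop
vertex 1.399 -2.195 -2.364
vertex 0.199 -1.925 -1.655
vertex 0.797 -2.617 -3.222
endloop
endfacet
facet normal -0.845 0.190 0.499
outer loop
vertex -0.403 -2.346 -2.514
vertex 0.199 -1.925 -1.655
vertex -0.479 -0.685 -3.276
endloop
endfacet
facet normal -0.041 0.908 -0.417
outer loop
vertex 0.123 -0.263 -2.418
vertex 1.323 -0.534 -3.126
vertex -0.479 -0.685 -3.276
endloop
endfacet
facet normal -0.845 0.191 0.499
outer loop
vertex -0.479 -0.685 -3.276
vertex 0.199 -1.925 -1.655
vertex 0.123 -0.263 -2.418
endloop
endfacet
facet normal 0.533 0.373 0.760
outer loop
vertex 0.123 -0.263 -2.418
vertex 1.399 -2.195 -2.364
vertex 1.323 -0.534 -3.126
endloop
endfacet
facet normal 0.533 0.373 0.760
outer loop
vertex 0.199 -1.925 -1.655
vertex 1.399 -2.195 -2.364
vertex 0.123 -0.263 -2.418
endloop
endfacet
facet normal 0.049 0.781 0.622
outer loop
vertex 2.238 3.896 -1.267
vertex 1.435 3.629 -0.868
vertex 2.251 3.313 -0.536
endloop
endfacet
facet normal 0.703 0.562 0.436
outer loop
vertex 2.238 3.896 -1.267
vertex 2.251 3.313 -0.536
vertex 2.821 3.164 -1.263
endloop
endfacet
facet normal 0.753 0.598 -0.275
outer loop
vertex 2.238 3.896 -1.267
vertex 2.821 3.164 -1.263
vertex 2.358 3.388 -2.044
endloop
endfacet
facet normal 0.131 0.839 -0.528
outer loop
vertex 2.238 3.896 -1.267
vertex 2.358 3.388 -2.044
vertex 1.501 3.675 -1.8
endloop
endfacet
facet normal -0.304 0.952 0.025
outer loop
vertex 2.238 3.896 -1.267
vertex 1.501 3.675 -1.8
vertex 1.435 3.629 -0.868
endloop
endfacet
facet normal 0.769 -0.121 0.628
outer loop
vertex 2.821 3.164 -1.263
vertex 2.251 3.313 -0.536
vertex 2.379 2.445 -0.86
endloop
endfacet
facet normal -0.288 0.233 0.929
outer loop
vertex 2.251 3.313 -0.536
vertex 1.435 3.629 -0.868
vertex 1.522 2.732 -0.616
endloop
endfacet
facet normal -0.860 0.509 -0.036
outer loop
vertex 1.435 3.629 -0.868
vertex 1.501 3.675 -1.8
vertex 1.059 2.956 -1.397
endloop
endfacet
facet normal -0.157 0.325 -0.933
outer loop
vertex 1.501 3.675 -1.8
vertex 2.358 3.388 -2.044
vertex 1.629 2.807 -2.124
endloop
endfacet
facet normal 0.850 -0.064 -0.522
outer loop
vertex 2.358 3.388 -2.044
vertex 2.821 3.164 -1.263
vertex 2.445 2.491 -1.792
endloop
endfacet
facet normal -0.131 -0.839 0.528
outer loop
vertex 1.642 2.224 -1.393
vertex 2.379 2.445 -0.86
vertex 1.522 2.732 -0.616
endloop
endfacet
facet normal -0.753 -0.598 0.275
outer loop
vertex 1.642 2.224 -1.393
vertex 1.522 2.732 -0.616
vertex 1.059 2.956 -1.397
endloop
endfacet
facet normal -0.703 -0.562 -0.436
outer loop
vertex 1.642 2.224 -1.393
vertex 1.059 2.956 -1.397
vertex 1.629 2.807 -2.124
endloop
endfacet
facet normal -0.049 -0.781 -0.622
outer loop
vertex 1.642 2.224 -1.393
vertex 1.629 2.807 -2.124
vertex 2.445 2.491 -1.792
endloop
endfacet
facet normal 0.304 -0.952 -0.025
outer loop
vertex 1.642 2.224 -1.393
vertex 2.445 2.491 -1.792
vertex 2.379 2.445 -0.86
endloop
endfacet
facet normal 0.157 -0.325 0.933
outer loop
vertex 1.522 2.732 -0.616
vertex 2.379 2.445 -0.86
vertex 2.251 3.313 -0.536
endloop
endfacet
facet normal -0.850 0.064 0.522
outer loop
vertex 1.059 2.956 -1.397
vertex 1.522 2.732 -0.616
vertex 1.435 3.629 -0.868
endloop
endfacet
facet normal -0.769 0.121 -0.628
outer loop
vertex 1.629 2.807 -2.124
vertex 1.059 2.956 -1.397
vertex 1.501 3.675 -1.8
endloop
endfacet
facet normal 0.288 -0.233 -0.929
outer loop
vertex 2.445 2.491 -1.792
vertex 1.629 2.807 -2.124
vertex 2.358 3.388 -2.044
endloop
endfacet
facet normal 0.860 -0.509 0.036
outer loop
vertex 2.379 2.445 -0.86
vertex 2.445 2.491 -1.792
vertex 2.821 3.164 -1.263
endloop
endfacet

endsolid


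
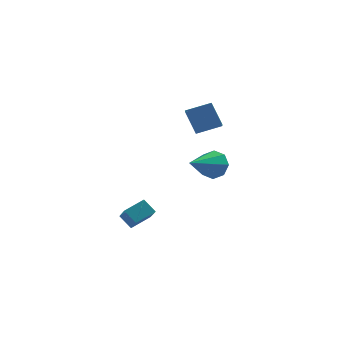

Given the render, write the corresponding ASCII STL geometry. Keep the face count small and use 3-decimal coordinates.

solid 
facet normal -0.435 0.308 0.846
outer loop
vertex -1.545 -0.382 3.789
vertex -0.241 0.117 4.278
vertex -1.782 0.766 3.25
endloop
endfacet
facet normal -0.881 -0.337 -0.331
outer loop
vertex -1.099 0.283 1.922
vertex -1.545 -0.382 3.789
vertex -1.782 0.766 3.25
endloop
endfacet
facet normal -0.435 0.308 0.846
outer loop
vertex -1.782 0.766 3.25
vertex -0.241 0.117 4.278
vertex -0.477 1.265 3.739
endloop
endfacet
facet normal -0.184 0.890 -0.418
outer loop
vertex -0.477 1.265 3.739
vertex -1.099 0.283 1.922
vertex -1.782 0.766 3.25
endloop
endfacet
facet normal 0.184 -0.890 0.418
outer loop
vertex -1.545 -0.382 3.789
vertex 0.442 -0.366 2.95
vertex -0.241 0.117 4.278
endloop
endfacet
facet normal -0.882 -0.336 -0.330
outer loop
vertex -0.863 -0.865 2.461
vertex -1.545 -0.382 3.789
vertex -1.099 0.283 1.922
endloop
endfacet
facet normal 0.184 -0.890 0.418
outer loop
vertex -0.863 -0.865 2.461
vertex 0.442 -0.366 2.95
vertex -1.545 -0.382 3.789
endloop
endfacet
facet normal 0.882 0.337 0.331
outer loop
vertex -0.241 0.117 4.278
vertex 0.442 -0.366 2.95
vertex -0.477 1.265 3.739
endloop
endfacet
facet normal -0.184 0.890 -0.418
outer loop
vertex 0.205 0.782 2.411
vertex -1.099 0.283 1.922
vertex -0.477 1.265 3.739
endloop
endfacet
facet normal 0.882 0.337 0.330
outer loop
vertex -0.477 1.265 3.739
vertex 0.442 -0.366 2.95
vertex 0.205 0.782 2.411
endloop
endfacet
facet normal 0.435 -0.308 -0.846
outer loop
vertex 0.205 0.782 2.411
vertex -0.863 -0.865 2.461
vertex -1.099 0.283 1.922
endloop
endfacet
facet normal 0.435 -0.308 -0.846
outer loop
vertex 0.442 -0.366 2.95
vertex -0.863 -0.865 2.461
vertex 0.205 0.782 2.411
endloop
endfacet
facet normal 0.399 0.846 -0.354
outer loop
vertex 0.753 -1.23 1.136
vertex 0.177 -1.274 0.382
vertex 0.123 -0.886 1.247
endloop
endfacet
facet normal 0.127 -0.086 0.988
outer loop
vertex 0.753 -1.23 1.136
vertex 0.123 -0.886 1.247
vertex -0.697 -3.126 1.158
endloop
endfacet
facet normal 0.399 0.846 -0.354
outer loop
vertex 0.123 -0.886 1.247
vertex 0.177 -1.274 0.382
vertex -0.476 -0.769 0.852
endloop
endfacet
facet normal -0.522 0.158 0.838
outer loop
vertex 0.123 -0.886 1.247
vertex -0.476 -0.769 0.852
vertex -0.697 -3.126 1.158
endloop
endfacet
facet normal 0.399 0.846 -0.354
outer loop
vertex -0.476 -0.769 0.852
vertex 0.177 -1.274 0.382
vertex -0.692 -0.948 0.181
endloop
endfacet
facet normal -0.954 0.125 0.274
outer loop
vertex -0.476 -0.769 0.852
vertex -0.692 -0.948 0.181
vertex -0.697 -3.126 1.158
endloop
endfacet
facet normal 0.399 0.846 -0.354
outer loop
vertex -0.692 -0.948 0.181
vertex 0.177 -1.274 0.382
vertex -0.399 -1.318 -0.372
endloop
endfacet
facet normal -0.913 -0.165 -0.373
outer loop
vertex -0.692 -0.948 0.181
vertex -0.399 -1.318 -0.372
vertex -0.697 -3.126 1.158
endloop
endfacet
facet normal 0.399 0.846 -0.354
outer loop
vertex -0.399 -1.318 -0.372
vertex 0.177 -1.274 0.382
vertex 0.232 -1.662 -0.483
endloop
endfacet
facet normal -0.424 -0.543 -0.725
outer loop
vertex -0.399 -1.318 -0.372
vertex 0.232 -1.662 -0.483
vertex -0.697 -3.126 1.158
endloop
endfacet
facet normal 0.399 0.846 -0.354
outer loop
vertex 0.232 -1.662 -0.483
vertex 0.177 -1.274 0.382
vertex 0.83 -1.779 -0.088
endloop
endfacet
facet normal 0.225 -0.787 -0.574
outer loop
vertex 0.232 -1.662 -0.483
vertex 0.83 -1.779 -0.088
vertex -0.697 -3.126 1.158
endloop
endfacet
facet normal 0.399 0.846 -0.355
outer loop
vertex 0.83 -1.779 -0.088
vertex 0.177 -1.274 0.382
vertex 1.047 -1.6 0.583
endloop
endfacet
facet normal 0.656 -0.754 -0.011
outer loop
vertex 0.83 -1.779 -0.088
vertex 1.047 -1.6 0.583
vertex -0.697 -3.126 1.158
endloop
endfacet
facet normal 0.399 0.846 -0.354
outer loop
vertex 1.047 -1.6 0.583
vertex 0.177 -1.274 0.382
vertex 0.753 -1.23 1.136
endloop
endfacet
facet normal 0.616 -0.463 0.637
outer loop
vertex 1.047 -1.6 0.583
vertex 0.753 -1.23 1.136
vertex -0.697 -3.126 1.158
endloop
endfacet
facet normal -0.648 -0.641 -0.411
outer loop
vertex -3.564 -2.916 -3.502
vertex -4.248 -2.675 -2.799
vertex -4.141 -1.705 -4.48
endloop
endfacet
facet normal 0.678 -0.239 -0.695
outer loop
vertex -3.292 -0.865 -3.941
vertex -3.564 -2.916 -3.502
vertex -4.141 -1.705 -4.48
endloop
endfacet
facet normal -0.648 -0.641 -0.411
outer loop
vertex -4.141 -1.705 -4.48
vertex -4.248 -2.675 -2.799
vertex -4.825 -1.464 -3.777
endloop
endfacet
facet normal -0.348 0.730 -0.589
outer loop
vertex -4.825 -1.464 -3.777
vertex -3.292 -0.865 -3.941
vertex -4.141 -1.705 -4.48
endloop
endfacet
facet normal 0.348 -0.730 0.589
outer loop
vertex -3.564 -2.916 -3.502
vertex -3.399 -1.835 -2.26
vertex -4.248 -2.675 -2.799
endloop
endfacet
facet normal 0.678 -0.239 -0.695
outer loop
vertex -2.715 -2.076 -2.963
vertex -3.564 -2.916 -3.502
vertex -3.292 -0.865 -3.941
endloop
endfacet
facet normal 0.348 -0.730 0.589
outer loop
vertex -2.715 -2.076 -2.963
vertex -3.399 -1.835 -2.26
vertex -3.564 -2.916 -3.502
endloop
endfacet
facet normal -0.678 0.239 0.695
outer loop
vertex -4.248 -2.675 -2.799
vertex -3.399 -1.835 -2.26
vertex -4.825 -1.464 -3.777
endloop
endfacet
facet normal -0.348 0.730 -0.589
outer loop
vertex -3.976 -0.624 -3.238
vertex -3.292 -0.865 -3.941
vertex -4.825 -1.464 -3.777
endloop
endfacet
facet normal -0.678 0.239 0.695
outer loop
vertex -4.825 -1.464 -3.777
vertex -3.399 -1.835 -2.26
vertex -3.976 -0.624 -3.238
endloop
endfacet
facet normal 0.648 0.641 0.411
outer loop
vertex -3.976 -0.624 -3.238
vertex -2.715 -2.076 -2.963
vertex -3.292 -0.865 -3.941
endloop
endfacet
facet normal 0.648 0.641 0.411
outer loop
vertex -3.399 -1.835 -2.26
vertex -2.715 -2.076 -2.963
vertex -3.976 -0.624 -3.238
endloop
endfacet

endsolid


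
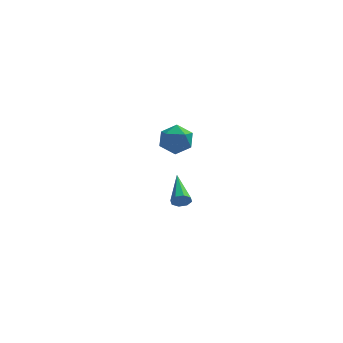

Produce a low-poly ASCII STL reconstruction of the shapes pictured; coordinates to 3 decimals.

solid 
facet normal -0.913 0.287 -0.289
outer loop
vertex -0.689 3.528 2.626
vertex -1.091 2.659 3.035
vertex -1.006 3.517 3.617
endloop
endfacet
facet normal -0.502 0.851 -0.151
outer loop
vertex -0.689 3.528 2.626
vertex -1.006 3.517 3.617
vertex -0.118 3.995 3.36
endloop
endfacet
facet normal 0.072 0.815 -0.575
outer loop
vertex -0.689 3.528 2.626
vertex -0.118 3.995 3.36
vertex 0.347 3.431 2.619
endloop
endfacet
facet normal 0.015 0.228 -0.974
outer loop
vertex -0.689 3.528 2.626
vertex 0.347 3.431 2.619
vertex -0.254 2.606 2.417
endloop
endfacet
facet normal -0.595 -0.100 -0.797
outer loop
vertex -0.689 3.528 2.626
vertex -0.254 2.606 2.417
vertex -1.091 2.659 3.035
endloop
endfacet
facet normal -0.280 0.803 0.525
outer loop
vertex -0.118 3.995 3.36
vertex -1.006 3.517 3.617
vertex -0.166 3.414 4.223
endloop
endfacet
facet normal -0.946 -0.112 0.303
outer loop
vertex -1.006 3.517 3.617
vertex -1.091 2.659 3.035
vertex -0.767 2.589 4.021
endloop
endfacet
facet normal -0.431 -0.737 -0.520
outer loop
vertex -1.091 2.659 3.035
vertex -0.254 2.606 2.417
vertex -0.302 2.025 3.28
endloop
endfacet
facet normal 0.555 -0.207 -0.805
outer loop
vertex -0.254 2.606 2.417
vertex 0.347 3.431 2.619
vertex 0.586 2.503 3.023
endloop
endfacet
facet normal 0.648 0.745 -0.160
outer loop
vertex 0.347 3.431 2.619
vertex -0.118 3.995 3.36
vertex 0.671 3.361 3.605
endloop
endfacet
facet normal -0.015 -0.228 0.974
outer loop
vertex 0.269 2.492 4.014
vertex -0.166 3.414 4.223
vertex -0.767 2.589 4.021
endloop
endfacet
facet normal -0.072 -0.815 0.575
outer loop
vertex 0.269 2.492 4.014
vertex -0.767 2.589 4.021
vertex -0.302 2.025 3.28
endloop
endfacet
facet normal 0.502 -0.851 0.151
outer loop
vertex 0.269 2.492 4.014
vertex -0.302 2.025 3.28
vertex 0.586 2.503 3.023
endloop
endfacet
facet normal 0.913 -0.287 0.289
outer loop
vertex 0.269 2.492 4.014
vertex 0.586 2.503 3.023
vertex 0.671 3.361 3.605
endloop
endfacet
facet normal 0.595 0.100 0.797
outer loop
vertex 0.269 2.492 4.014
vertex 0.671 3.361 3.605
vertex -0.166 3.414 4.223
endloop
endfacet
facet normal -0.555 0.207 0.805
outer loop
vertex -0.767 2.589 4.021
vertex -0.166 3.414 4.223
vertex -1.006 3.517 3.617
endloop
endfacet
facet normal -0.648 -0.745 0.160
outer loop
vertex -0.302 2.025 3.28
vertex -0.767 2.589 4.021
vertex -1.091 2.659 3.035
endloop
endfacet
facet normal 0.280 -0.803 -0.525
outer loop
vertex 0.586 2.503 3.023
vertex -0.302 2.025 3.28
vertex -0.254 2.606 2.417
endloop
endfacet
facet normal 0.946 0.112 -0.303
outer loop
vertex 0.671 3.361 3.605
vertex 0.586 2.503 3.023
vertex 0.347 3.431 2.619
endloop
endfacet
facet normal 0.431 0.737 0.520
outer loop
vertex -0.166 3.414 4.223
vertex 0.671 3.361 3.605
vertex -0.118 3.995 3.36
endloop
endfacet
facet normal 0.104 -0.942 -0.320
outer loop
vertex 0.334 -4.276 3.081
vertex 0.046 -4.455 3.514
vertex -0.08 -4.295 3.003
endloop
endfacet
facet normal 0.130 0.553 -0.823
outer loop
vertex 0.334 -4.276 3.081
vertex -0.08 -4.295 3.003
vertex -0.166 -2.545 4.166
endloop
endfacet
facet normal 0.105 -0.941 -0.321
outer loop
vertex -0.08 -4.295 3.003
vertex 0.046 -4.455 3.514
vertex -0.419 -4.408 3.224
endloop
endfacet
facet normal -0.589 0.427 -0.686
outer loop
vertex -0.08 -4.295 3.003
vertex -0.419 -4.408 3.224
vertex -0.166 -2.545 4.166
endloop
endfacet
facet normal 0.105 -0.941 -0.321
outer loop
vertex -0.419 -4.408 3.224
vertex 0.046 -4.455 3.514
vertex -0.487 -4.549 3.615
endloop
endfacet
facet normal -0.977 0.185 -0.103
outer loop
vertex -0.419 -4.408 3.224
vertex -0.487 -4.549 3.615
vertex -0.166 -2.545 4.166
endloop
endfacet
facet normal 0.105 -0.941 -0.321
outer loop
vertex -0.487 -4.549 3.615
vertex 0.046 -4.455 3.514
vertex -0.242 -4.635 3.947
endloop
endfacet
facet normal -0.808 -0.032 0.588
outer loop
vertex -0.487 -4.549 3.615
vertex -0.242 -4.635 3.947
vertex -0.166 -2.545 4.166
endloop
endfacet
facet normal 0.104 -0.941 -0.322
outer loop
vertex -0.242 -4.635 3.947
vertex 0.046 -4.455 3.514
vertex 0.171 -4.616 4.025
endloop
endfacet
facet normal -0.180 -0.096 0.979
outer loop
vertex -0.242 -4.635 3.947
vertex 0.171 -4.616 4.025
vertex -0.166 -2.545 4.166
endloop
endfacet
facet normal 0.104 -0.941 -0.322
outer loop
vertex 0.171 -4.616 4.025
vertex 0.046 -4.455 3.514
vertex 0.511 -4.503 3.804
endloop
endfacet
facet normal 0.538 0.030 0.843
outer loop
vertex 0.171 -4.616 4.025
vertex 0.511 -4.503 3.804
vertex -0.166 -2.545 4.166
endloop
endfacet
facet normal 0.103 -0.941 -0.322
outer loop
vertex 0.511 -4.503 3.804
vertex 0.046 -4.455 3.514
vertex 0.578 -4.362 3.413
endloop
endfacet
facet normal 0.927 0.273 0.257
outer loop
vertex 0.511 -4.503 3.804
vertex 0.578 -4.362 3.413
vertex -0.166 -2.545 4.166
endloop
endfacet
facet normal 0.104 -0.942 -0.320
outer loop
vertex 0.578 -4.362 3.413
vertex 0.046 -4.455 3.514
vertex 0.334 -4.276 3.081
endloop
endfacet
facet normal 0.758 0.489 -0.431
outer loop
vertex 0.578 -4.362 3.413
vertex 0.334 -4.276 3.081
vertex -0.166 -2.545 4.166
endloop
endfacet

endsolid


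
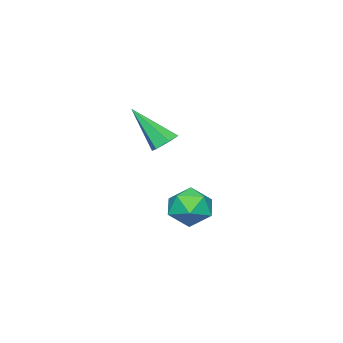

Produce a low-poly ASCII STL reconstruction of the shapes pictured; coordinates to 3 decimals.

solid 
facet normal -0.561 0.333 0.758
outer loop
vertex -4.35 1.061 -0.543
vertex -3.942 0.399 0.049
vertex -3.54 1.286 -0.043
endloop
endfacet
facet normal -0.421 0.857 0.297
outer loop
vertex -4.35 1.061 -0.543
vertex -3.54 1.286 -0.043
vertex -3.632 1.564 -0.976
endloop
endfacet
facet normal -0.669 0.659 -0.343
outer loop
vertex -4.35 1.061 -0.543
vertex -3.632 1.564 -0.976
vertex -4.089 0.848 -1.461
endloop
endfacet
facet normal -0.961 0.013 -0.276
outer loop
vertex -4.35 1.061 -0.543
vertex -4.089 0.848 -1.461
vertex -4.281 0.128 -0.828
endloop
endfacet
facet normal -0.895 -0.190 0.404
outer loop
vertex -4.35 1.061 -0.543
vertex -4.281 0.128 -0.828
vertex -3.942 0.399 0.049
endloop
endfacet
facet normal 0.288 0.925 0.247
outer loop
vertex -3.632 1.564 -0.976
vertex -3.54 1.286 -0.043
vertex -2.779 1.212 -0.652
endloop
endfacet
facet normal 0.063 0.075 0.995
outer loop
vertex -3.54 1.286 -0.043
vertex -3.942 0.399 0.049
vertex -2.971 0.492 -0.019
endloop
endfacet
facet normal -0.478 -0.770 0.423
outer loop
vertex -3.942 0.399 0.049
vertex -4.281 0.128 -0.828
vertex -3.428 -0.224 -0.504
endloop
endfacet
facet normal -0.587 -0.441 -0.679
outer loop
vertex -4.281 0.128 -0.828
vertex -4.089 0.848 -1.461
vertex -3.52 0.054 -1.437
endloop
endfacet
facet normal -0.113 0.606 -0.788
outer loop
vertex -4.089 0.848 -1.461
vertex -3.632 1.564 -0.976
vertex -3.118 0.941 -1.529
endloop
endfacet
facet normal 0.961 -0.013 0.276
outer loop
vertex -2.71 0.279 -0.937
vertex -2.779 1.212 -0.652
vertex -2.971 0.492 -0.019
endloop
endfacet
facet normal 0.669 -0.659 0.343
outer loop
vertex -2.71 0.279 -0.937
vertex -2.971 0.492 -0.019
vertex -3.428 -0.224 -0.504
endloop
endfacet
facet normal 0.421 -0.857 -0.297
outer loop
vertex -2.71 0.279 -0.937
vertex -3.428 -0.224 -0.504
vertex -3.52 0.054 -1.437
endloop
endfacet
facet normal 0.561 -0.333 -0.758
outer loop
vertex -2.71 0.279 -0.937
vertex -3.52 0.054 -1.437
vertex -3.118 0.941 -1.529
endloop
endfacet
facet normal 0.895 0.190 -0.404
outer loop
vertex -2.71 0.279 -0.937
vertex -3.118 0.941 -1.529
vertex -2.779 1.212 -0.652
endloop
endfacet
facet normal 0.587 0.441 0.679
outer loop
vertex -2.971 0.492 -0.019
vertex -2.779 1.212 -0.652
vertex -3.54 1.286 -0.043
endloop
endfacet
facet normal 0.113 -0.606 0.788
outer loop
vertex -3.428 -0.224 -0.504
vertex -2.971 0.492 -0.019
vertex -3.942 0.399 0.049
endloop
endfacet
facet normal -0.288 -0.925 -0.247
outer loop
vertex -3.52 0.054 -1.437
vertex -3.428 -0.224 -0.504
vertex -4.281 0.128 -0.828
endloop
endfacet
facet normal -0.063 -0.075 -0.995
outer loop
vertex -3.118 0.941 -1.529
vertex -3.52 0.054 -1.437
vertex -4.089 0.848 -1.461
endloop
endfacet
facet normal 0.478 0.770 -0.423
outer loop
vertex -2.779 1.212 -0.652
vertex -3.118 0.941 -1.529
vertex -3.632 1.564 -0.976
endloop
endfacet
facet normal -0.174 0.624 -0.762
outer loop
vertex -1.381 0.786 2.889
vertex -1.962 0.735 2.98
vertex -1.656 1.157 3.256
endloop
endfacet
facet normal 0.883 0.292 0.367
outer loop
vertex -1.381 0.786 2.889
vertex -1.656 1.157 3.256
vertex -1.618 -0.495 4.48
endloop
endfacet
facet normal -0.176 0.625 -0.761
outer loop
vertex -1.656 1.157 3.256
vertex -1.962 0.735 2.98
vertex -2.236 1.106 3.348
endloop
endfacet
facet normal 0.075 0.595 0.800
outer loop
vertex -1.656 1.157 3.256
vertex -2.236 1.106 3.348
vertex -1.618 -0.495 4.48
endloop
endfacet
facet normal -0.175 0.625 -0.761
outer loop
vertex -2.236 1.106 3.348
vertex -1.962 0.735 2.98
vertex -2.543 0.684 3.072
endloop
endfacet
facet normal -0.766 0.147 0.626
outer loop
vertex -2.236 1.106 3.348
vertex -2.543 0.684 3.072
vertex -1.618 -0.495 4.48
endloop
endfacet
facet normal -0.175 0.625 -0.761
outer loop
vertex -2.543 0.684 3.072
vertex -1.962 0.735 2.98
vertex -2.269 0.313 2.704
endloop
endfacet
facet normal -0.796 -0.605 0.017
outer loop
vertex -2.543 0.684 3.072
vertex -2.269 0.313 2.704
vertex -1.618 -0.495 4.48
endloop
endfacet
facet normal -0.174 0.625 -0.761
outer loop
vertex -2.269 0.313 2.704
vertex -1.962 0.735 2.98
vertex -1.688 0.364 2.613
endloop
endfacet
facet normal 0.014 -0.908 -0.418
outer loop
vertex -2.269 0.313 2.704
vertex -1.688 0.364 2.613
vertex -1.618 -0.495 4.48
endloop
endfacet
facet normal -0.174 0.625 -0.761
outer loop
vertex -1.688 0.364 2.613
vertex -1.962 0.735 2.98
vertex -1.381 0.786 2.889
endloop
endfacet
facet normal 0.853 -0.461 -0.244
outer loop
vertex -1.688 0.364 2.613
vertex -1.381 0.786 2.889
vertex -1.618 -0.495 4.48
endloop
endfacet

endsolid


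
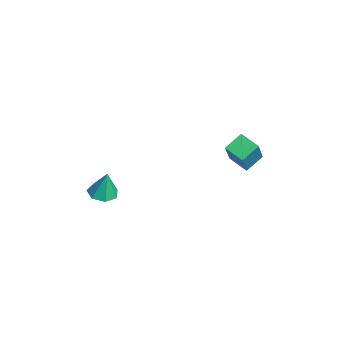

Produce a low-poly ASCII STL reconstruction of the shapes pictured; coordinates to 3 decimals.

solid 
facet normal -0.095 -0.151 -0.984
outer loop
vertex 0.794 -2.484 -4.311
vertex 0.201 -3.115 -4.157
vertex 0.067 -2.254 -4.276
endloop
endfacet
facet normal 0.302 0.915 0.268
outer loop
vertex 0.794 -2.484 -4.311
vertex 0.067 -2.254 -4.276
vertex 0.359 -2.865 -2.523
endloop
endfacet
facet normal -0.096 -0.151 -0.984
outer loop
vertex 0.067 -2.254 -4.276
vertex 0.201 -3.115 -4.157
vertex -0.559 -2.673 -4.151
endloop
endfacet
facet normal -0.468 0.807 0.359
outer loop
vertex 0.067 -2.254 -4.276
vertex -0.559 -2.673 -4.151
vertex 0.359 -2.865 -2.523
endloop
endfacet
facet normal -0.095 -0.150 -0.984
outer loop
vertex -0.559 -2.673 -4.151
vertex 0.201 -3.115 -4.157
vertex -0.613 -3.425 -4.031
endloop
endfacet
facet normal -0.855 0.141 0.499
outer loop
vertex -0.559 -2.673 -4.151
vertex -0.613 -3.425 -4.031
vertex 0.359 -2.865 -2.523
endloop
endfacet
facet normal -0.095 -0.151 -0.984
outer loop
vertex -0.613 -3.425 -4.031
vertex 0.201 -3.115 -4.157
vertex -0.053 -3.944 -4.005
endloop
endfacet
facet normal -0.567 -0.583 0.582
outer loop
vertex -0.613 -3.425 -4.031
vertex -0.053 -3.944 -4.005
vertex 0.359 -2.865 -2.523
endloop
endfacet
facet normal -0.095 -0.151 -0.984
outer loop
vertex -0.053 -3.944 -4.005
vertex 0.201 -3.115 -4.157
vertex 0.698 -3.839 -4.094
endloop
endfacet
facet normal 0.179 -0.818 0.546
outer loop
vertex -0.053 -3.944 -4.005
vertex 0.698 -3.839 -4.094
vertex 0.359 -2.865 -2.523
endloop
endfacet
facet normal -0.095 -0.151 -0.984
outer loop
vertex 0.698 -3.839 -4.094
vertex 0.201 -3.115 -4.157
vertex 1.075 -3.189 -4.23
endloop
endfacet
facet normal 0.821 -0.389 0.418
outer loop
vertex 0.698 -3.839 -4.094
vertex 1.075 -3.189 -4.23
vertex 0.359 -2.865 -2.523
endloop
endfacet
facet normal -0.095 -0.151 -0.984
outer loop
vertex 1.075 -3.189 -4.23
vertex 0.201 -3.115 -4.157
vertex 0.794 -2.484 -4.311
endloop
endfacet
facet normal 0.876 0.383 0.295
outer loop
vertex 1.075 -3.189 -4.23
vertex 0.794 -2.484 -4.311
vertex 0.359 -2.865 -2.523
endloop
endfacet
facet normal -0.476 0.276 -0.835
outer loop
vertex 2.058 4.35 -0.349
vertex 3.061 4.984 -0.711
vertex 2.491 3.333 -0.932
endloop
endfacet
facet normal -0.808 -0.511 0.292
outer loop
vertex 3.519 2.736 0.871
vertex 2.058 4.35 -0.349
vertex 2.491 3.333 -0.932
endloop
endfacet
facet normal -0.476 0.276 -0.835
outer loop
vertex 2.491 3.333 -0.932
vertex 3.061 4.984 -0.711
vertex 3.493 3.966 -1.294
endloop
endfacet
facet normal 0.346 -0.814 -0.467
outer loop
vertex 3.493 3.966 -1.294
vertex 3.519 2.736 0.871
vertex 2.491 3.333 -0.932
endloop
endfacet
facet normal -0.346 0.814 0.467
outer loop
vertex 2.058 4.35 -0.349
vertex 4.089 4.387 1.092
vertex 3.061 4.984 -0.711
endloop
endfacet
facet normal -0.808 -0.511 0.293
outer loop
vertex 3.087 3.754 1.454
vertex 2.058 4.35 -0.349
vertex 3.519 2.736 0.871
endloop
endfacet
facet normal -0.346 0.814 0.466
outer loop
vertex 3.087 3.754 1.454
vertex 4.089 4.387 1.092
vertex 2.058 4.35 -0.349
endloop
endfacet
facet normal 0.809 0.510 -0.292
outer loop
vertex 3.061 4.984 -0.711
vertex 4.089 4.387 1.092
vertex 3.493 3.966 -1.294
endloop
endfacet
facet normal 0.346 -0.814 -0.467
outer loop
vertex 4.522 3.37 0.509
vertex 3.519 2.736 0.871
vertex 3.493 3.966 -1.294
endloop
endfacet
facet normal 0.808 0.512 -0.292
outer loop
vertex 3.493 3.966 -1.294
vertex 4.089 4.387 1.092
vertex 4.522 3.37 0.509
endloop
endfacet
facet normal 0.476 -0.276 0.835
outer loop
vertex 4.522 3.37 0.509
vertex 3.087 3.754 1.454
vertex 3.519 2.736 0.871
endloop
endfacet
facet normal 0.476 -0.276 0.835
outer loop
vertex 4.089 4.387 1.092
vertex 3.087 3.754 1.454
vertex 4.522 3.37 0.509
endloop
endfacet

endsolid


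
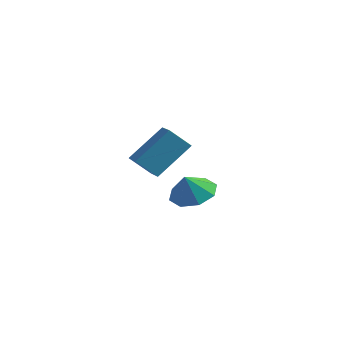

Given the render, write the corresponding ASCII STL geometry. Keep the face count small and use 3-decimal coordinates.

solid 
facet normal 0.121 0.402 -0.907
outer loop
vertex 3.121 1.001 -2.813
vertex 2.08 1.091 -2.912
vertex 2.846 1.704 -2.538
endloop
endfacet
facet normal 0.634 -0.054 0.771
outer loop
vertex 3.121 1.001 -2.813
vertex 2.846 1.704 -2.538
vertex 1.94 0.629 -1.868
endloop
endfacet
facet normal 0.121 0.402 -0.907
outer loop
vertex 2.846 1.704 -2.538
vertex 2.08 1.091 -2.912
vertex 2.122 2.048 -2.482
endloop
endfacet
facet normal 0.240 0.359 0.902
outer loop
vertex 2.846 1.704 -2.538
vertex 2.122 2.048 -2.482
vertex 1.94 0.629 -1.868
endloop
endfacet
facet normal 0.120 0.402 -0.908
outer loop
vertex 2.122 2.048 -2.482
vertex 2.08 1.091 -2.912
vertex 1.373 1.832 -2.677
endloop
endfacet
facet normal -0.339 0.410 0.847
outer loop
vertex 2.122 2.048 -2.482
vertex 1.373 1.832 -2.677
vertex 1.94 0.629 -1.868
endloop
endfacet
facet normal 0.121 0.403 -0.907
outer loop
vertex 1.373 1.832 -2.677
vertex 2.08 1.091 -2.912
vertex 1.038 1.182 -3.01
endloop
endfacet
facet normal -0.767 0.068 0.638
outer loop
vertex 1.373 1.832 -2.677
vertex 1.038 1.182 -3.01
vertex 1.94 0.629 -1.868
endloop
endfacet
facet normal 0.121 0.403 -0.907
outer loop
vertex 1.038 1.182 -3.01
vertex 2.08 1.091 -2.912
vertex 1.313 0.479 -3.286
endloop
endfacet
facet normal -0.790 -0.466 0.399
outer loop
vertex 1.038 1.182 -3.01
vertex 1.313 0.479 -3.286
vertex 1.94 0.629 -1.868
endloop
endfacet
facet normal 0.121 0.402 -0.907
outer loop
vertex 1.313 0.479 -3.286
vertex 2.08 1.091 -2.912
vertex 2.037 0.134 -3.342
endloop
endfacet
facet normal -0.397 -0.877 0.269
outer loop
vertex 1.313 0.479 -3.286
vertex 2.037 0.134 -3.342
vertex 1.94 0.629 -1.868
endloop
endfacet
facet normal 0.121 0.402 -0.907
outer loop
vertex 2.037 0.134 -3.342
vertex 2.08 1.091 -2.912
vertex 2.786 0.351 -3.146
endloop
endfacet
facet normal 0.184 -0.928 0.324
outer loop
vertex 2.037 0.134 -3.342
vertex 2.786 0.351 -3.146
vertex 1.94 0.629 -1.868
endloop
endfacet
facet normal 0.121 0.402 -0.907
outer loop
vertex 2.786 0.351 -3.146
vertex 2.08 1.091 -2.912
vertex 3.121 1.001 -2.813
endloop
endfacet
facet normal 0.610 -0.587 0.532
outer loop
vertex 2.786 0.351 -3.146
vertex 3.121 1.001 -2.813
vertex 1.94 0.629 -1.868
endloop
endfacet
facet normal -0.376 -0.640 -0.670
outer loop
vertex 2.765 -4.51 1.226
vertex 2.07 -3.848 0.983
vertex 3.473 -4.068 0.406
endloop
endfacet
facet normal 0.702 -0.668 0.246
outer loop
vertex 4.21 -2.812 1.717
vertex 2.765 -4.51 1.226
vertex 3.473 -4.068 0.406
endloop
endfacet
facet normal -0.376 -0.642 -0.669
outer loop
vertex 3.473 -4.068 0.406
vertex 2.07 -3.848 0.983
vertex 2.778 -3.407 0.162
endloop
endfacet
facet normal 0.605 0.377 -0.701
outer loop
vertex 2.778 -3.407 0.162
vertex 4.21 -2.812 1.717
vertex 3.473 -4.068 0.406
endloop
endfacet
facet normal -0.605 -0.377 0.701
outer loop
vertex 2.765 -4.51 1.226
vertex 2.807 -2.592 2.294
vertex 2.07 -3.848 0.983
endloop
endfacet
facet normal 0.702 -0.668 0.246
outer loop
vertex 3.502 -3.253 2.538
vertex 2.765 -4.51 1.226
vertex 4.21 -2.812 1.717
endloop
endfacet
facet normal -0.605 -0.377 0.701
outer loop
vertex 3.502 -3.253 2.538
vertex 2.807 -2.592 2.294
vertex 2.765 -4.51 1.226
endloop
endfacet
facet normal -0.702 0.669 -0.246
outer loop
vertex 2.07 -3.848 0.983
vertex 2.807 -2.592 2.294
vertex 2.778 -3.407 0.162
endloop
endfacet
facet normal 0.605 0.377 -0.701
outer loop
vertex 3.515 -2.15 1.474
vertex 4.21 -2.812 1.717
vertex 2.778 -3.407 0.162
endloop
endfacet
facet normal -0.702 0.668 -0.246
outer loop
vertex 2.778 -3.407 0.162
vertex 2.807 -2.592 2.294
vertex 3.515 -2.15 1.474
endloop
endfacet
facet normal 0.377 0.641 0.669
outer loop
vertex 3.515 -2.15 1.474
vertex 3.502 -3.253 2.538
vertex 4.21 -2.812 1.717
endloop
endfacet
facet normal 0.375 0.641 0.669
outer loop
vertex 2.807 -2.592 2.294
vertex 3.502 -3.253 2.538
vertex 3.515 -2.15 1.474
endloop
endfacet

endsolid


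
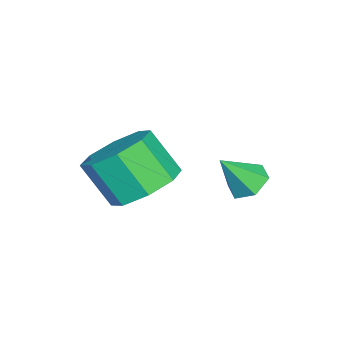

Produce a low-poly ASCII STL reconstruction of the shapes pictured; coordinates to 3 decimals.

solid 
facet normal -0.376 0.496 -0.783
outer loop
vertex 2.35 3.288 -4.081
vertex 1.953 3.492 -3.761
vertex 2.428 3.764 -3.817
endloop
endfacet
facet normal 0.990 -0.133 -0.053
outer loop
vertex 2.35 3.288 -4.081
vertex 2.428 3.764 -3.817
vertex 2.367 2.948 -2.899
endloop
endfacet
facet normal -0.376 0.495 -0.783
outer loop
vertex 2.428 3.764 -3.817
vertex 1.953 3.492 -3.761
vertex 2.031 3.969 -3.497
endloop
endfacet
facet normal 0.682 0.524 0.511
outer loop
vertex 2.428 3.764 -3.817
vertex 2.031 3.969 -3.497
vertex 2.367 2.948 -2.899
endloop
endfacet
facet normal -0.377 0.495 -0.783
outer loop
vertex 2.031 3.969 -3.497
vertex 1.953 3.492 -3.761
vertex 1.556 3.697 -3.44
endloop
endfacet
facet normal -0.158 0.460 0.874
outer loop
vertex 2.031 3.969 -3.497
vertex 1.556 3.697 -3.44
vertex 2.367 2.948 -2.899
endloop
endfacet
facet normal -0.377 0.496 -0.783
outer loop
vertex 1.556 3.697 -3.44
vertex 1.953 3.492 -3.761
vertex 1.478 3.221 -3.704
endloop
endfacet
facet normal -0.691 -0.261 0.674
outer loop
vertex 1.556 3.697 -3.44
vertex 1.478 3.221 -3.704
vertex 2.367 2.948 -2.899
endloop
endfacet
facet normal -0.377 0.496 -0.783
outer loop
vertex 1.478 3.221 -3.704
vertex 1.953 3.492 -3.761
vertex 1.875 3.016 -4.025
endloop
endfacet
facet normal -0.383 -0.917 0.112
outer loop
vertex 1.478 3.221 -3.704
vertex 1.875 3.016 -4.025
vertex 2.367 2.948 -2.899
endloop
endfacet
facet normal -0.376 0.496 -0.783
outer loop
vertex 1.875 3.016 -4.025
vertex 1.953 3.492 -3.761
vertex 2.35 3.288 -4.081
endloop
endfacet
facet normal 0.458 -0.852 -0.252
outer loop
vertex 1.875 3.016 -4.025
vertex 2.35 3.288 -4.081
vertex 2.367 2.948 -2.899
endloop
endfacet
facet normal 0.135 0.584 -0.801
outer loop
vertex 4.729 2.078 -2.59
vertex 3.984 1.802 -2.917
vertex 4.219 2.451 -2.404
endloop
endfacet
facet normal 0.618 0.582 0.528
outer loop
vertex 4.729 2.078 -2.59
vertex 4.219 2.451 -2.404
vertex 4.562 1.355 -1.597
endloop
endfacet
facet normal 0.618 0.582 0.529
outer loop
vertex 4.562 1.355 -1.597
vertex 4.219 2.451 -2.404
vertex 4.052 1.727 -1.411
endloop
endfacet
facet normal -0.133 -0.583 0.801
outer loop
vertex 4.562 1.355 -1.597
vertex 4.052 1.727 -1.411
vertex 3.816 1.078 -1.923
endloop
endfacet
facet normal 0.135 0.584 -0.801
outer loop
vertex 4.219 2.451 -2.404
vertex 3.984 1.802 -2.917
vertex 3.571 2.443 -2.519
endloop
endfacet
facet normal -0.112 0.812 0.573
outer loop
vertex 4.219 2.451 -2.404
vertex 3.571 2.443 -2.519
vertex 4.052 1.727 -1.411
endloop
endfacet
facet normal -0.110 0.812 0.573
outer loop
vertex 4.052 1.727 -1.411
vertex 3.571 2.443 -2.519
vertex 3.404 1.72 -1.526
endloop
endfacet
facet normal -0.136 -0.583 0.801
outer loop
vertex 4.052 1.727 -1.411
vertex 3.404 1.72 -1.526
vertex 3.816 1.078 -1.923
endloop
endfacet
facet normal 0.134 0.584 -0.801
outer loop
vertex 3.571 2.443 -2.519
vertex 3.984 1.802 -2.917
vertex 3.165 2.06 -2.866
endloop
endfacet
facet normal -0.775 0.566 0.282
outer loop
vertex 3.571 2.443 -2.519
vertex 3.165 2.06 -2.866
vertex 3.404 1.72 -1.526
endloop
endfacet
facet normal -0.775 0.565 0.282
outer loop
vertex 3.404 1.72 -1.526
vertex 3.165 2.06 -2.866
vertex 2.998 1.336 -1.873
endloop
endfacet
facet normal -0.135 -0.582 0.802
outer loop
vertex 3.404 1.72 -1.526
vertex 2.998 1.336 -1.873
vertex 3.816 1.078 -1.923
endloop
endfacet
facet normal 0.134 0.583 -0.801
outer loop
vertex 3.165 2.06 -2.866
vertex 3.984 1.802 -2.917
vertex 3.238 1.525 -3.243
endloop
endfacet
facet normal -0.985 -0.012 -0.174
outer loop
vertex 3.165 2.06 -2.866
vertex 3.238 1.525 -3.243
vertex 2.998 1.336 -1.873
endloop
endfacet
facet normal -0.985 -0.012 -0.174
outer loop
vertex 2.998 1.336 -1.873
vertex 3.238 1.525 -3.243
vertex 3.071 0.802 -2.25
endloop
endfacet
facet normal -0.135 -0.584 0.801
outer loop
vertex 2.998 1.336 -1.873
vertex 3.071 0.802 -2.25
vertex 3.816 1.078 -1.923
endloop
endfacet
facet normal 0.133 0.583 -0.801
outer loop
vertex 3.238 1.525 -3.243
vertex 3.984 1.802 -2.917
vertex 3.748 1.153 -3.429
endloop
endfacet
facet normal -0.618 -0.583 -0.528
outer loop
vertex 3.238 1.525 -3.243
vertex 3.748 1.153 -3.429
vertex 3.071 0.802 -2.25
endloop
endfacet
facet normal -0.618 -0.582 -0.528
outer loop
vertex 3.071 0.802 -2.25
vertex 3.748 1.153 -3.429
vertex 3.581 0.429 -2.436
endloop
endfacet
facet normal -0.135 -0.584 0.801
outer loop
vertex 3.071 0.802 -2.25
vertex 3.581 0.429 -2.436
vertex 3.816 1.078 -1.923
endloop
endfacet
facet normal 0.136 0.583 -0.801
outer loop
vertex 3.748 1.153 -3.429
vertex 3.984 1.802 -2.917
vertex 4.396 1.16 -3.314
endloop
endfacet
facet normal 0.111 -0.812 -0.573
outer loop
vertex 3.748 1.153 -3.429
vertex 4.396 1.16 -3.314
vertex 3.581 0.429 -2.436
endloop
endfacet
facet normal 0.112 -0.812 -0.573
outer loop
vertex 3.581 0.429 -2.436
vertex 4.396 1.16 -3.314
vertex 4.229 0.437 -2.321
endloop
endfacet
facet normal -0.135 -0.584 0.801
outer loop
vertex 3.581 0.429 -2.436
vertex 4.229 0.437 -2.321
vertex 3.816 1.078 -1.923
endloop
endfacet
facet normal 0.135 0.582 -0.802
outer loop
vertex 4.396 1.16 -3.314
vertex 3.984 1.802 -2.917
vertex 4.802 1.544 -2.967
endloop
endfacet
facet normal 0.775 -0.565 -0.281
outer loop
vertex 4.396 1.16 -3.314
vertex 4.802 1.544 -2.967
vertex 4.229 0.437 -2.321
endloop
endfacet
facet normal 0.775 -0.566 -0.282
outer loop
vertex 4.229 0.437 -2.321
vertex 4.802 1.544 -2.967
vertex 4.635 0.82 -1.974
endloop
endfacet
facet normal -0.134 -0.584 0.801
outer loop
vertex 4.229 0.437 -2.321
vertex 4.635 0.82 -1.974
vertex 3.816 1.078 -1.923
endloop
endfacet
facet normal 0.135 0.584 -0.801
outer loop
vertex 4.802 1.544 -2.967
vertex 3.984 1.802 -2.917
vertex 4.729 2.078 -2.59
endloop
endfacet
facet normal 0.985 0.012 0.174
outer loop
vertex 4.802 1.544 -2.967
vertex 4.729 2.078 -2.59
vertex 4.635 0.82 -1.974
endloop
endfacet
facet normal 0.985 0.012 0.174
outer loop
vertex 4.635 0.82 -1.974
vertex 4.729 2.078 -2.59
vertex 4.562 1.355 -1.597
endloop
endfacet
facet normal -0.134 -0.583 0.801
outer loop
vertex 4.635 0.82 -1.974
vertex 4.562 1.355 -1.597
vertex 3.816 1.078 -1.923
endloop
endfacet

endsolid
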